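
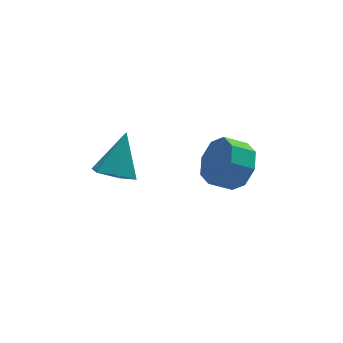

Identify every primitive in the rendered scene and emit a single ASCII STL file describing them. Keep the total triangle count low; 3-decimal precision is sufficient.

solid 
facet normal -0.449 -0.472 -0.759
outer loop
vertex -0.949 -1.052 2.234
vertex -1.609 -1.179 2.704
vertex -1.555 -0.499 2.249
endloop
endfacet
facet normal 0.635 0.705 -0.315
outer loop
vertex -0.949 -1.052 2.234
vertex -1.555 -0.499 2.249
vertex -0.831 -0.361 4.016
endloop
endfacet
facet normal -0.449 -0.472 -0.759
outer loop
vertex -1.555 -0.499 2.249
vertex -1.609 -1.179 2.704
vertex -2.215 -0.626 2.719
endloop
endfacet
facet normal -0.189 0.982 0.001
outer loop
vertex -1.555 -0.499 2.249
vertex -2.215 -0.626 2.719
vertex -0.831 -0.361 4.016
endloop
endfacet
facet normal -0.450 -0.473 -0.757
outer loop
vertex -2.215 -0.626 2.719
vertex -1.609 -1.179 2.704
vertex -2.268 -1.306 3.175
endloop
endfacet
facet normal -0.653 0.456 0.604
outer loop
vertex -2.215 -0.626 2.719
vertex -2.268 -1.306 3.175
vertex -0.831 -0.361 4.016
endloop
endfacet
facet normal -0.450 -0.473 -0.757
outer loop
vertex -2.268 -1.306 3.175
vertex -1.609 -1.179 2.704
vertex -1.663 -1.858 3.16
endloop
endfacet
facet normal -0.294 -0.346 0.891
outer loop
vertex -2.268 -1.306 3.175
vertex -1.663 -1.858 3.16
vertex -0.831 -0.361 4.016
endloop
endfacet
facet normal -0.449 -0.473 -0.758
outer loop
vertex -1.663 -1.858 3.16
vertex -1.609 -1.179 2.704
vertex -1.003 -1.732 2.69
endloop
endfacet
facet normal 0.529 -0.623 0.576
outer loop
vertex -1.663 -1.858 3.16
vertex -1.003 -1.732 2.69
vertex -0.831 -0.361 4.016
endloop
endfacet
facet normal -0.449 -0.473 -0.758
outer loop
vertex -1.003 -1.732 2.69
vertex -1.609 -1.179 2.704
vertex -0.949 -1.052 2.234
endloop
endfacet
facet normal 0.995 -0.098 -0.028
outer loop
vertex -1.003 -1.732 2.69
vertex -0.949 -1.052 2.234
vertex -0.831 -0.361 4.016
endloop
endfacet
facet normal 0.827 -0.149 -0.542
outer loop
vertex 3.495 -0.821 2.183
vertex 2.978 -1.376 1.546
vertex 3.198 -0.413 1.617
endloop
endfacet
facet normal 0.403 0.830 0.386
outer loop
vertex 3.495 -0.821 2.183
vertex 3.198 -0.413 1.617
vertex 2.66 -0.67 2.73
endloop
endfacet
facet normal 0.404 0.829 0.387
outer loop
vertex 2.66 -0.67 2.73
vertex 3.198 -0.413 1.617
vertex 2.363 -0.262 2.165
endloop
endfacet
facet normal -0.826 0.150 0.543
outer loop
vertex 2.66 -0.67 2.73
vertex 2.363 -0.262 2.165
vertex 2.142 -1.224 2.094
endloop
endfacet
facet normal 0.827 -0.149 -0.542
outer loop
vertex 3.198 -0.413 1.617
vertex 2.978 -1.376 1.546
vertex 2.772 -0.569 1.01
endloop
endfacet
facet normal 0.008 0.967 -0.254
outer loop
vertex 3.198 -0.413 1.617
vertex 2.772 -0.569 1.01
vertex 2.363 -0.262 2.165
endloop
endfacet
facet normal 0.008 0.967 -0.254
outer loop
vertex 2.363 -0.262 2.165
vertex 2.772 -0.569 1.01
vertex 1.937 -0.418 1.558
endloop
endfacet
facet normal -0.827 0.150 0.542
outer loop
vertex 2.363 -0.262 2.165
vertex 1.937 -0.418 1.558
vertex 2.142 -1.224 2.094
endloop
endfacet
facet normal 0.827 -0.149 -0.542
outer loop
vertex 2.772 -0.569 1.01
vertex 2.978 -1.376 1.546
vertex 2.467 -1.197 0.717
endloop
endfacet
facet normal -0.392 0.538 -0.746
outer loop
vertex 2.772 -0.569 1.01
vertex 2.467 -1.197 0.717
vertex 1.937 -0.418 1.558
endloop
endfacet
facet normal -0.392 0.539 -0.746
outer loop
vertex 1.937 -0.418 1.558
vertex 2.467 -1.197 0.717
vertex 1.631 -1.046 1.265
endloop
endfacet
facet normal -0.827 0.150 0.542
outer loop
vertex 1.937 -0.418 1.558
vertex 1.631 -1.046 1.265
vertex 2.142 -1.224 2.094
endloop
endfacet
facet normal 0.827 -0.151 -0.542
outer loop
vertex 2.467 -1.197 0.717
vertex 2.978 -1.376 1.546
vertex 2.46 -1.93 0.91
endloop
endfacet
facet normal -0.562 -0.206 -0.801
outer loop
vertex 2.467 -1.197 0.717
vertex 2.46 -1.93 0.91
vertex 1.631 -1.046 1.265
endloop
endfacet
facet normal -0.562 -0.205 -0.801
outer loop
vertex 1.631 -1.046 1.265
vertex 2.46 -1.93 0.91
vertex 1.625 -1.779 1.457
endloop
endfacet
facet normal -0.827 0.149 0.542
outer loop
vertex 1.631 -1.046 1.265
vertex 1.625 -1.779 1.457
vertex 2.142 -1.224 2.094
endloop
endfacet
facet normal 0.826 -0.150 -0.543
outer loop
vertex 2.46 -1.93 0.91
vertex 2.978 -1.376 1.546
vertex 2.757 -2.338 1.475
endloop
endfacet
facet normal -0.403 -0.829 -0.387
outer loop
vertex 2.46 -1.93 0.91
vertex 2.757 -2.338 1.475
vertex 1.625 -1.779 1.457
endloop
endfacet
facet normal -0.403 -0.829 -0.386
outer loop
vertex 1.625 -1.779 1.457
vertex 2.757 -2.338 1.475
vertex 1.922 -2.187 2.023
endloop
endfacet
facet normal -0.827 0.149 0.542
outer loop
vertex 1.625 -1.779 1.457
vertex 1.922 -2.187 2.023
vertex 2.142 -1.224 2.094
endloop
endfacet
facet normal 0.827 -0.150 -0.542
outer loop
vertex 2.757 -2.338 1.475
vertex 2.978 -1.376 1.546
vertex 3.183 -2.182 2.082
endloop
endfacet
facet normal -0.008 -0.967 0.254
outer loop
vertex 2.757 -2.338 1.475
vertex 3.183 -2.182 2.082
vertex 1.922 -2.187 2.023
endloop
endfacet
facet normal -0.008 -0.967 0.254
outer loop
vertex 1.922 -2.187 2.023
vertex 3.183 -2.182 2.082
vertex 2.348 -2.031 2.63
endloop
endfacet
facet normal -0.827 0.149 0.542
outer loop
vertex 1.922 -2.187 2.023
vertex 2.348 -2.031 2.63
vertex 2.142 -1.224 2.094
endloop
endfacet
facet normal 0.827 -0.150 -0.542
outer loop
vertex 3.183 -2.182 2.082
vertex 2.978 -1.376 1.546
vertex 3.489 -1.554 2.375
endloop
endfacet
facet normal 0.392 -0.539 0.746
outer loop
vertex 3.183 -2.182 2.082
vertex 3.489 -1.554 2.375
vertex 2.348 -2.031 2.63
endloop
endfacet
facet normal 0.392 -0.538 0.746
outer loop
vertex 2.348 -2.031 2.63
vertex 3.489 -1.554 2.375
vertex 2.653 -1.403 2.923
endloop
endfacet
facet normal -0.827 0.149 0.542
outer loop
vertex 2.348 -2.031 2.63
vertex 2.653 -1.403 2.923
vertex 2.142 -1.224 2.094
endloop
endfacet
facet normal 0.827 -0.149 -0.542
outer loop
vertex 3.489 -1.554 2.375
vertex 2.978 -1.376 1.546
vertex 3.495 -0.821 2.183
endloop
endfacet
facet normal 0.562 0.205 0.801
outer loop
vertex 3.489 -1.554 2.375
vertex 3.495 -0.821 2.183
vertex 2.653 -1.403 2.923
endloop
endfacet
facet normal 0.562 0.206 0.801
outer loop
vertex 2.653 -1.403 2.923
vertex 3.495 -0.821 2.183
vertex 2.66 -0.67 2.73
endloop
endfacet
facet normal -0.827 0.151 0.542
outer loop
vertex 2.653 -1.403 2.923
vertex 2.66 -0.67 2.73
vertex 2.142 -1.224 2.094
endloop
endfacet

endsolid


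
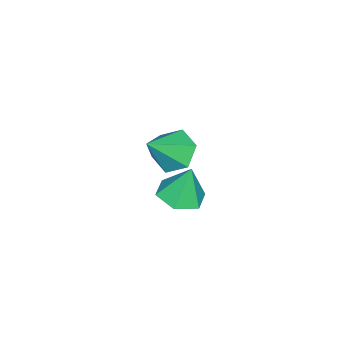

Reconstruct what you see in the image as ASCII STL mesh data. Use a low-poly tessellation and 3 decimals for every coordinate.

solid 
facet normal 0.096 -0.233 -0.968
outer loop
vertex 3.025 2.327 -1.192
vertex 2.547 2.851 -1.366
vertex 3.26 3.004 -1.332
endloop
endfacet
facet normal 0.787 -0.149 0.599
outer loop
vertex 3.025 2.327 -1.192
vertex 3.26 3.004 -1.332
vertex 2.433 3.129 -0.214
endloop
endfacet
facet normal 0.096 -0.233 -0.968
outer loop
vertex 3.26 3.004 -1.332
vertex 2.547 2.851 -1.366
vertex 2.782 3.528 -1.506
endloop
endfacet
facet normal 0.617 0.689 0.380
outer loop
vertex 3.26 3.004 -1.332
vertex 2.782 3.528 -1.506
vertex 2.433 3.129 -0.214
endloop
endfacet
facet normal 0.095 -0.233 -0.968
outer loop
vertex 2.782 3.528 -1.506
vertex 2.547 2.851 -1.366
vertex 2.069 3.375 -1.539
endloop
endfacet
facet normal -0.214 0.948 0.235
outer loop
vertex 2.782 3.528 -1.506
vertex 2.069 3.375 -1.539
vertex 2.433 3.129 -0.214
endloop
endfacet
facet normal 0.095 -0.233 -0.968
outer loop
vertex 2.069 3.375 -1.539
vertex 2.547 2.851 -1.366
vertex 1.834 2.698 -1.399
endloop
endfacet
facet normal -0.877 0.368 0.309
outer loop
vertex 2.069 3.375 -1.539
vertex 1.834 2.698 -1.399
vertex 2.433 3.129 -0.214
endloop
endfacet
facet normal 0.095 -0.233 -0.968
outer loop
vertex 1.834 2.698 -1.399
vertex 2.547 2.851 -1.366
vertex 2.312 2.174 -1.226
endloop
endfacet
facet normal -0.707 -0.470 0.528
outer loop
vertex 1.834 2.698 -1.399
vertex 2.312 2.174 -1.226
vertex 2.433 3.129 -0.214
endloop
endfacet
facet normal 0.096 -0.233 -0.968
outer loop
vertex 2.312 2.174 -1.226
vertex 2.547 2.851 -1.366
vertex 3.025 2.327 -1.192
endloop
endfacet
facet normal 0.124 -0.729 0.673
outer loop
vertex 2.312 2.174 -1.226
vertex 3.025 2.327 -1.192
vertex 2.433 3.129 -0.214
endloop
endfacet
facet normal -0.679 0.278 -0.680
outer loop
vertex -0.517 1.616 -3.231
vertex -0.939 0.954 -3.08
vertex -1.082 1.622 -2.664
endloop
endfacet
facet normal 0.472 0.751 0.462
outer loop
vertex -0.517 1.616 -3.231
vertex -1.082 1.622 -2.664
vertex 0.059 0.546 -2.08
endloop
endfacet
facet normal -0.679 0.278 -0.679
outer loop
vertex -1.082 1.622 -2.664
vertex -0.939 0.954 -3.08
vertex -1.504 0.959 -2.513
endloop
endfacet
facet normal -0.173 0.322 0.931
outer loop
vertex -1.082 1.622 -2.664
vertex -1.504 0.959 -2.513
vertex 0.059 0.546 -2.08
endloop
endfacet
facet normal -0.679 0.278 -0.679
outer loop
vertex -1.504 0.959 -2.513
vertex -0.939 0.954 -3.08
vertex -1.361 0.291 -2.929
endloop
endfacet
facet normal -0.355 -0.548 0.758
outer loop
vertex -1.504 0.959 -2.513
vertex -1.361 0.291 -2.929
vertex 0.059 0.546 -2.08
endloop
endfacet
facet normal -0.679 0.277 -0.680
outer loop
vertex -1.361 0.291 -2.929
vertex -0.939 0.954 -3.08
vertex -0.796 0.285 -3.495
endloop
endfacet
facet normal 0.107 -0.987 0.117
outer loop
vertex -1.361 0.291 -2.929
vertex -0.796 0.285 -3.495
vertex 0.059 0.546 -2.08
endloop
endfacet
facet normal -0.679 0.277 -0.680
outer loop
vertex -0.796 0.285 -3.495
vertex -0.939 0.954 -3.08
vertex -0.374 0.948 -3.646
endloop
endfacet
facet normal 0.752 -0.558 -0.351
outer loop
vertex -0.796 0.285 -3.495
vertex -0.374 0.948 -3.646
vertex 0.059 0.546 -2.08
endloop
endfacet
facet normal -0.678 0.277 -0.680
outer loop
vertex -0.374 0.948 -3.646
vertex -0.939 0.954 -3.08
vertex -0.517 1.616 -3.231
endloop
endfacet
facet normal 0.934 0.311 -0.178
outer loop
vertex -0.374 0.948 -3.646
vertex -0.517 1.616 -3.231
vertex 0.059 0.546 -2.08
endloop
endfacet

endsolid


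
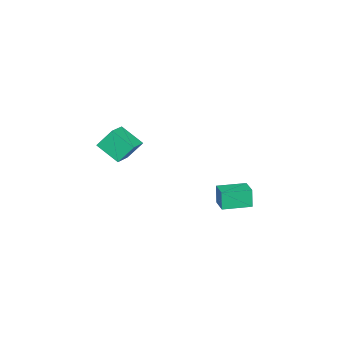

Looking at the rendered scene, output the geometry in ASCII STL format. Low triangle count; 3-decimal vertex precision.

solid 
facet normal -0.950 -0.026 -0.310
outer loop
vertex 2.276 -3.461 2.451
vertex 2.527 -2.068 1.565
vertex 2.665 -4.249 1.323
endloop
endfacet
facet normal -0.151 -0.834 0.531
outer loop
vertex 4.053 -4.212 1.775
vertex 2.276 -3.461 2.451
vertex 2.665 -4.249 1.323
endloop
endfacet
facet normal -0.950 -0.026 -0.310
outer loop
vertex 2.665 -4.249 1.323
vertex 2.527 -2.068 1.565
vertex 2.916 -2.856 0.437
endloop
endfacet
facet normal 0.272 -0.551 -0.789
outer loop
vertex 2.916 -2.856 0.437
vertex 4.053 -4.212 1.775
vertex 2.665 -4.249 1.323
endloop
endfacet
facet normal -0.272 0.551 0.789
outer loop
vertex 2.276 -3.461 2.451
vertex 3.915 -2.031 2.017
vertex 2.527 -2.068 1.565
endloop
endfacet
facet normal -0.151 -0.834 0.531
outer loop
vertex 3.664 -3.424 2.903
vertex 2.276 -3.461 2.451
vertex 4.053 -4.212 1.775
endloop
endfacet
facet normal -0.272 0.551 0.789
outer loop
vertex 3.664 -3.424 2.903
vertex 3.915 -2.031 2.017
vertex 2.276 -3.461 2.451
endloop
endfacet
facet normal 0.151 0.834 -0.531
outer loop
vertex 2.527 -2.068 1.565
vertex 3.915 -2.031 2.017
vertex 2.916 -2.856 0.437
endloop
endfacet
facet normal 0.272 -0.551 -0.789
outer loop
vertex 4.304 -2.819 0.889
vertex 4.053 -4.212 1.775
vertex 2.916 -2.856 0.437
endloop
endfacet
facet normal 0.151 0.834 -0.531
outer loop
vertex 2.916 -2.856 0.437
vertex 3.915 -2.031 2.017
vertex 4.304 -2.819 0.889
endloop
endfacet
facet normal 0.950 0.026 0.310
outer loop
vertex 4.304 -2.819 0.889
vertex 3.664 -3.424 2.903
vertex 4.053 -4.212 1.775
endloop
endfacet
facet normal 0.950 0.026 0.310
outer loop
vertex 3.915 -2.031 2.017
vertex 3.664 -3.424 2.903
vertex 4.304 -2.819 0.889
endloop
endfacet
facet normal -0.570 0.822 -0.018
outer loop
vertex 2.762 4.124 -0.05
vertex 3.737 4.805 0.169
vertex 2.954 4.231 -1.24
endloop
endfacet
facet normal -0.806 -0.564 -0.181
outer loop
vertex 3.923 2.835 -1.209
vertex 2.762 4.124 -0.05
vertex 2.954 4.231 -1.24
endloop
endfacet
facet normal -0.570 0.821 -0.018
outer loop
vertex 2.954 4.231 -1.24
vertex 3.737 4.805 0.169
vertex 3.929 4.913 -1.021
endloop
endfacet
facet normal 0.159 0.089 -0.983
outer loop
vertex 3.929 4.913 -1.021
vertex 3.923 2.835 -1.209
vertex 2.954 4.231 -1.24
endloop
endfacet
facet normal -0.159 -0.089 0.983
outer loop
vertex 2.762 4.124 -0.05
vertex 4.706 3.409 0.2
vertex 3.737 4.805 0.169
endloop
endfacet
facet normal -0.806 -0.563 -0.181
outer loop
vertex 3.731 2.727 -0.019
vertex 2.762 4.124 -0.05
vertex 3.923 2.835 -1.209
endloop
endfacet
facet normal -0.159 -0.088 0.983
outer loop
vertex 3.731 2.727 -0.019
vertex 4.706 3.409 0.2
vertex 2.762 4.124 -0.05
endloop
endfacet
facet normal 0.806 0.563 0.181
outer loop
vertex 3.737 4.805 0.169
vertex 4.706 3.409 0.2
vertex 3.929 4.913 -1.021
endloop
endfacet
facet normal 0.159 0.089 -0.983
outer loop
vertex 4.898 3.516 -0.99
vertex 3.923 2.835 -1.209
vertex 3.929 4.913 -1.021
endloop
endfacet
facet normal 0.806 0.563 0.181
outer loop
vertex 3.929 4.913 -1.021
vertex 4.706 3.409 0.2
vertex 4.898 3.516 -0.99
endloop
endfacet
facet normal 0.570 -0.822 0.017
outer loop
vertex 4.898 3.516 -0.99
vertex 3.731 2.727 -0.019
vertex 3.923 2.835 -1.209
endloop
endfacet
facet normal 0.570 -0.821 0.018
outer loop
vertex 4.706 3.409 0.2
vertex 3.731 2.727 -0.019
vertex 4.898 3.516 -0.99
endloop
endfacet

endsolid


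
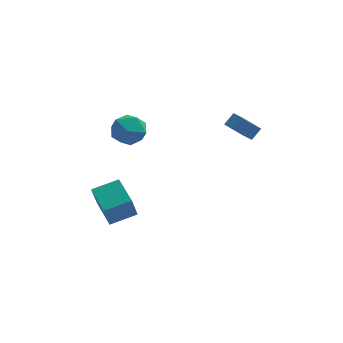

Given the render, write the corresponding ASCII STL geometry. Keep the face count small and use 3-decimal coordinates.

solid 
facet normal -0.589 0.799 -0.120
outer loop
vertex 3.307 3.738 4.398
vertex 4.364 4.325 3.12
vertex 2.788 3.258 3.749
endloop
endfacet
facet normal -0.600 -0.334 0.727
outer loop
vertex 3.336 2.515 3.86
vertex 3.307 3.738 4.398
vertex 2.788 3.258 3.749
endloop
endfacet
facet normal -0.589 0.799 -0.120
outer loop
vertex 2.788 3.258 3.749
vertex 4.364 4.325 3.12
vertex 3.845 3.845 2.47
endloop
endfacet
facet normal -0.541 -0.500 -0.676
outer loop
vertex 3.845 3.845 2.47
vertex 3.336 2.515 3.86
vertex 2.788 3.258 3.749
endloop
endfacet
facet normal 0.541 0.500 0.677
outer loop
vertex 3.307 3.738 4.398
vertex 4.912 3.582 3.231
vertex 4.364 4.325 3.12
endloop
endfacet
facet normal -0.601 -0.334 0.726
outer loop
vertex 3.855 2.995 4.51
vertex 3.307 3.738 4.398
vertex 3.336 2.515 3.86
endloop
endfacet
facet normal 0.540 0.501 0.676
outer loop
vertex 3.855 2.995 4.51
vertex 4.912 3.582 3.231
vertex 3.307 3.738 4.398
endloop
endfacet
facet normal 0.600 0.334 -0.726
outer loop
vertex 4.364 4.325 3.12
vertex 4.912 3.582 3.231
vertex 3.845 3.845 2.47
endloop
endfacet
facet normal -0.540 -0.500 -0.677
outer loop
vertex 4.393 3.102 2.582
vertex 3.336 2.515 3.86
vertex 3.845 3.845 2.47
endloop
endfacet
facet normal 0.601 0.333 -0.727
outer loop
vertex 3.845 3.845 2.47
vertex 4.912 3.582 3.231
vertex 4.393 3.102 2.582
endloop
endfacet
facet normal 0.589 -0.799 0.120
outer loop
vertex 4.393 3.102 2.582
vertex 3.855 2.995 4.51
vertex 3.336 2.515 3.86
endloop
endfacet
facet normal 0.589 -0.799 0.120
outer loop
vertex 4.912 3.582 3.231
vertex 3.855 2.995 4.51
vertex 4.393 3.102 2.582
endloop
endfacet
facet normal 0.263 0.961 0.083
outer loop
vertex -2.794 4.648 2.257
vertex -2.96 4.586 3.496
vertex -1.841 4.323 3.001
endloop
endfacet
facet normal 0.591 0.654 -0.471
outer loop
vertex -2.794 4.648 2.257
vertex -1.841 4.323 3.001
vertex -2.028 3.716 1.924
endloop
endfacet
facet normal 0.090 0.400 -0.912
outer loop
vertex -2.794 4.648 2.257
vertex -2.028 3.716 1.924
vertex -3.262 3.603 1.752
endloop
endfacet
facet normal -0.549 0.550 -0.630
outer loop
vertex -2.794 4.648 2.257
vertex -3.262 3.603 1.752
vertex -3.838 4.141 2.724
endloop
endfacet
facet normal -0.442 0.897 -0.014
outer loop
vertex -2.794 4.648 2.257
vertex -3.838 4.141 2.724
vertex -2.96 4.586 3.496
endloop
endfacet
facet normal 0.969 0.101 -0.225
outer loop
vertex -2.028 3.716 1.924
vertex -1.841 4.323 3.001
vertex -1.722 3.079 2.956
endloop
endfacet
facet normal 0.438 0.598 0.671
outer loop
vertex -1.841 4.323 3.001
vertex -2.96 4.586 3.496
vertex -2.298 3.617 3.928
endloop
endfacet
facet normal -0.702 0.494 0.513
outer loop
vertex -2.96 4.586 3.496
vertex -3.838 4.141 2.724
vertex -3.532 3.504 3.756
endloop
endfacet
facet normal -0.874 -0.066 -0.481
outer loop
vertex -3.838 4.141 2.724
vertex -3.262 3.603 1.752
vertex -3.719 2.897 2.679
endloop
endfacet
facet normal 0.159 -0.309 -0.938
outer loop
vertex -3.262 3.603 1.752
vertex -2.028 3.716 1.924
vertex -2.6 2.634 2.184
endloop
endfacet
facet normal 0.549 -0.550 0.630
outer loop
vertex -2.766 2.572 3.423
vertex -1.722 3.079 2.956
vertex -2.298 3.617 3.928
endloop
endfacet
facet normal -0.090 -0.400 0.912
outer loop
vertex -2.766 2.572 3.423
vertex -2.298 3.617 3.928
vertex -3.532 3.504 3.756
endloop
endfacet
facet normal -0.591 -0.654 0.471
outer loop
vertex -2.766 2.572 3.423
vertex -3.532 3.504 3.756
vertex -3.719 2.897 2.679
endloop
endfacet
facet normal -0.263 -0.961 -0.083
outer loop
vertex -2.766 2.572 3.423
vertex -3.719 2.897 2.679
vertex -2.6 2.634 2.184
endloop
endfacet
facet normal 0.442 -0.897 0.014
outer loop
vertex -2.766 2.572 3.423
vertex -2.6 2.634 2.184
vertex -1.722 3.079 2.956
endloop
endfacet
facet normal 0.874 0.066 0.481
outer loop
vertex -2.298 3.617 3.928
vertex -1.722 3.079 2.956
vertex -1.841 4.323 3.001
endloop
endfacet
facet normal -0.159 0.309 0.938
outer loop
vertex -3.532 3.504 3.756
vertex -2.298 3.617 3.928
vertex -2.96 4.586 3.496
endloop
endfacet
facet normal -0.969 -0.101 0.225
outer loop
vertex -3.719 2.897 2.679
vertex -3.532 3.504 3.756
vertex -3.838 4.141 2.724
endloop
endfacet
facet normal -0.438 -0.598 -0.671
outer loop
vertex -2.6 2.634 2.184
vertex -3.719 2.897 2.679
vertex -3.262 3.603 1.752
endloop
endfacet
facet normal 0.702 -0.494 -0.513
outer loop
vertex -1.722 3.079 2.956
vertex -2.6 2.634 2.184
vertex -2.028 3.716 1.924
endloop
endfacet
facet normal -0.892 -0.357 -0.278
outer loop
vertex -3.885 -1.006 -0.969
vertex -4.76 0.773 -0.448
vertex -3.62 -0.398 -2.599
endloop
endfacet
facet normal 0.427 -0.868 -0.254
outer loop
vertex -2.06 0.227 -2.112
vertex -3.885 -1.006 -0.969
vertex -3.62 -0.398 -2.599
endloop
endfacet
facet normal -0.892 -0.357 -0.278
outer loop
vertex -3.62 -0.398 -2.599
vertex -4.76 0.773 -0.448
vertex -4.495 1.381 -2.078
endloop
endfacet
facet normal 0.151 0.345 -0.926
outer loop
vertex -4.495 1.381 -2.078
vertex -2.06 0.227 -2.112
vertex -3.62 -0.398 -2.599
endloop
endfacet
facet normal -0.151 -0.345 0.926
outer loop
vertex -3.885 -1.006 -0.969
vertex -3.2 1.398 0.039
vertex -4.76 0.773 -0.448
endloop
endfacet
facet normal 0.427 -0.868 -0.254
outer loop
vertex -2.325 -0.381 -0.482
vertex -3.885 -1.006 -0.969
vertex -2.06 0.227 -2.112
endloop
endfacet
facet normal -0.151 -0.345 0.926
outer loop
vertex -2.325 -0.381 -0.482
vertex -3.2 1.398 0.039
vertex -3.885 -1.006 -0.969
endloop
endfacet
facet normal -0.427 0.868 0.254
outer loop
vertex -4.76 0.773 -0.448
vertex -3.2 1.398 0.039
vertex -4.495 1.381 -2.078
endloop
endfacet
facet normal 0.151 0.345 -0.926
outer loop
vertex -2.935 2.006 -1.591
vertex -2.06 0.227 -2.112
vertex -4.495 1.381 -2.078
endloop
endfacet
facet normal -0.427 0.868 0.254
outer loop
vertex -4.495 1.381 -2.078
vertex -3.2 1.398 0.039
vertex -2.935 2.006 -1.591
endloop
endfacet
facet normal 0.892 0.357 0.278
outer loop
vertex -2.935 2.006 -1.591
vertex -2.325 -0.381 -0.482
vertex -2.06 0.227 -2.112
endloop
endfacet
facet normal 0.892 0.357 0.278
outer loop
vertex -3.2 1.398 0.039
vertex -2.325 -0.381 -0.482
vertex -2.935 2.006 -1.591
endloop
endfacet

endsolid


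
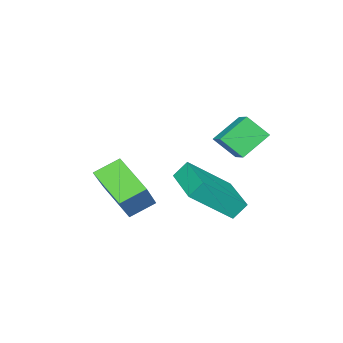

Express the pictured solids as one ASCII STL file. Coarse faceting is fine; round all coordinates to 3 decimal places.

solid 
facet normal -0.737 0.489 0.467
outer loop
vertex 1.569 -1.887 -0.416
vertex 1.973 -0.41 -1.324
vertex 0.327 -2.413 -1.824
endloop
endfacet
facet normal -0.227 -0.830 0.510
outer loop
vertex 1.167 -2.97 -2.356
vertex 1.569 -1.887 -0.416
vertex 0.327 -2.413 -1.824
endloop
endfacet
facet normal -0.737 0.489 0.467
outer loop
vertex 0.327 -2.413 -1.824
vertex 1.973 -0.41 -1.324
vertex 0.731 -0.936 -2.732
endloop
endfacet
facet normal -0.637 -0.270 -0.722
outer loop
vertex 0.731 -0.936 -2.732
vertex 1.167 -2.97 -2.356
vertex 0.327 -2.413 -1.824
endloop
endfacet
facet normal 0.637 0.270 0.722
outer loop
vertex 1.569 -1.887 -0.416
vertex 2.813 -0.967 -1.856
vertex 1.973 -0.41 -1.324
endloop
endfacet
facet normal -0.227 -0.830 0.510
outer loop
vertex 2.409 -2.444 -0.948
vertex 1.569 -1.887 -0.416
vertex 1.167 -2.97 -2.356
endloop
endfacet
facet normal 0.637 0.270 0.722
outer loop
vertex 2.409 -2.444 -0.948
vertex 2.813 -0.967 -1.856
vertex 1.569 -1.887 -0.416
endloop
endfacet
facet normal 0.227 0.830 -0.510
outer loop
vertex 1.973 -0.41 -1.324
vertex 2.813 -0.967 -1.856
vertex 0.731 -0.936 -2.732
endloop
endfacet
facet normal -0.637 -0.270 -0.722
outer loop
vertex 1.571 -1.493 -3.264
vertex 1.167 -2.97 -2.356
vertex 0.731 -0.936 -2.732
endloop
endfacet
facet normal 0.227 0.830 -0.510
outer loop
vertex 0.731 -0.936 -2.732
vertex 2.813 -0.967 -1.856
vertex 1.571 -1.493 -3.264
endloop
endfacet
facet normal 0.737 -0.489 -0.467
outer loop
vertex 1.571 -1.493 -3.264
vertex 2.409 -2.444 -0.948
vertex 1.167 -2.97 -2.356
endloop
endfacet
facet normal 0.737 -0.489 -0.467
outer loop
vertex 2.813 -0.967 -1.856
vertex 2.409 -2.444 -0.948
vertex 1.571 -1.493 -3.264
endloop
endfacet
facet normal -0.765 0.287 0.577
outer loop
vertex -0.973 1.433 1.595
vertex -0.375 2.149 2.031
vertex -1.292 2.184 0.799
endloop
endfacet
facet normal -0.581 -0.695 -0.423
outer loop
vertex -0.245 1.791 0.009
vertex -0.973 1.433 1.595
vertex -1.292 2.184 0.799
endloop
endfacet
facet normal -0.765 0.287 0.577
outer loop
vertex -1.292 2.184 0.799
vertex -0.375 2.149 2.031
vertex -0.694 2.9 1.235
endloop
endfacet
facet normal -0.280 0.659 -0.698
outer loop
vertex -0.694 2.9 1.235
vertex -0.245 1.791 0.009
vertex -1.292 2.184 0.799
endloop
endfacet
facet normal 0.280 -0.659 0.698
outer loop
vertex -0.973 1.433 1.595
vertex 0.672 1.756 1.241
vertex -0.375 2.149 2.031
endloop
endfacet
facet normal -0.581 -0.695 -0.423
outer loop
vertex 0.074 1.04 0.805
vertex -0.973 1.433 1.595
vertex -0.245 1.791 0.009
endloop
endfacet
facet normal 0.280 -0.659 0.698
outer loop
vertex 0.074 1.04 0.805
vertex 0.672 1.756 1.241
vertex -0.973 1.433 1.595
endloop
endfacet
facet normal 0.581 0.695 0.423
outer loop
vertex -0.375 2.149 2.031
vertex 0.672 1.756 1.241
vertex -0.694 2.9 1.235
endloop
endfacet
facet normal -0.280 0.659 -0.698
outer loop
vertex 0.353 2.507 0.445
vertex -0.245 1.791 0.009
vertex -0.694 2.9 1.235
endloop
endfacet
facet normal 0.581 0.695 0.423
outer loop
vertex -0.694 2.9 1.235
vertex 0.672 1.756 1.241
vertex 0.353 2.507 0.445
endloop
endfacet
facet normal 0.765 -0.287 -0.577
outer loop
vertex 0.353 2.507 0.445
vertex 0.074 1.04 0.805
vertex -0.245 1.791 0.009
endloop
endfacet
facet normal 0.765 -0.287 -0.577
outer loop
vertex 0.672 1.756 1.241
vertex 0.074 1.04 0.805
vertex 0.353 2.507 0.445
endloop
endfacet
facet normal -0.619 -0.785 0.027
outer loop
vertex 0.1 -0.024 -0.638
vertex -1.195 0.95 -1.989
vertex 0.497 -0.358 -1.26
endloop
endfacet
facet normal 0.614 -0.462 0.640
outer loop
vertex 1.715 1.19 -1.311
vertex 0.1 -0.024 -0.638
vertex 0.497 -0.358 -1.26
endloop
endfacet
facet normal -0.618 -0.785 0.026
outer loop
vertex 0.497 -0.358 -1.26
vertex -1.195 0.95 -1.989
vertex -0.798 0.617 -2.611
endloop
endfacet
facet normal 0.491 -0.412 -0.768
outer loop
vertex -0.798 0.617 -2.611
vertex 1.715 1.19 -1.311
vertex 0.497 -0.358 -1.26
endloop
endfacet
facet normal -0.491 0.412 0.768
outer loop
vertex 0.1 -0.024 -0.638
vertex 0.023 2.498 -2.04
vertex -1.195 0.95 -1.989
endloop
endfacet
facet normal 0.614 -0.462 0.640
outer loop
vertex 1.318 1.523 -0.689
vertex 0.1 -0.024 -0.638
vertex 1.715 1.19 -1.311
endloop
endfacet
facet normal -0.491 0.412 0.768
outer loop
vertex 1.318 1.523 -0.689
vertex 0.023 2.498 -2.04
vertex 0.1 -0.024 -0.638
endloop
endfacet
facet normal -0.614 0.462 -0.640
outer loop
vertex -1.195 0.95 -1.989
vertex 0.023 2.498 -2.04
vertex -0.798 0.617 -2.611
endloop
endfacet
facet normal 0.491 -0.412 -0.768
outer loop
vertex 0.42 2.164 -2.662
vertex 1.715 1.19 -1.311
vertex -0.798 0.617 -2.611
endloop
endfacet
facet normal -0.614 0.462 -0.640
outer loop
vertex -0.798 0.617 -2.611
vertex 0.023 2.498 -2.04
vertex 0.42 2.164 -2.662
endloop
endfacet
facet normal 0.618 0.786 -0.026
outer loop
vertex 0.42 2.164 -2.662
vertex 1.318 1.523 -0.689
vertex 1.715 1.19 -1.311
endloop
endfacet
facet normal 0.619 0.785 -0.027
outer loop
vertex 0.023 2.498 -2.04
vertex 1.318 1.523 -0.689
vertex 0.42 2.164 -2.662
endloop
endfacet

endsolid


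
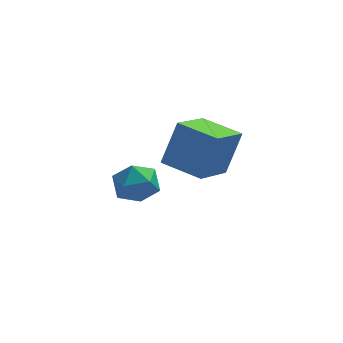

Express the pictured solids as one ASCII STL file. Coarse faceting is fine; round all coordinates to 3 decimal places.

solid 
facet normal -0.474 -0.766 0.434
outer loop
vertex -0.745 0.393 1.419
vertex -2.224 1.405 1.592
vertex -1.381 -0.229 -0.372
endloop
endfacet
facet normal 0.821 -0.563 -0.096
outer loop
vertex -0.376 1.395 -1.292
vertex -0.745 0.393 1.419
vertex -1.381 -0.229 -0.372
endloop
endfacet
facet normal -0.474 -0.766 0.434
outer loop
vertex -1.381 -0.229 -0.372
vertex -2.224 1.405 1.592
vertex -2.859 0.783 -0.199
endloop
endfacet
facet normal -0.318 -0.311 -0.896
outer loop
vertex -2.859 0.783 -0.199
vertex -0.376 1.395 -1.292
vertex -1.381 -0.229 -0.372
endloop
endfacet
facet normal 0.318 0.311 0.896
outer loop
vertex -0.745 0.393 1.419
vertex -1.219 3.029 0.672
vertex -2.224 1.405 1.592
endloop
endfacet
facet normal 0.821 -0.562 -0.096
outer loop
vertex 0.259 2.017 0.499
vertex -0.745 0.393 1.419
vertex -0.376 1.395 -1.292
endloop
endfacet
facet normal 0.318 0.311 0.896
outer loop
vertex 0.259 2.017 0.499
vertex -1.219 3.029 0.672
vertex -0.745 0.393 1.419
endloop
endfacet
facet normal -0.821 0.562 0.096
outer loop
vertex -2.224 1.405 1.592
vertex -1.219 3.029 0.672
vertex -2.859 0.783 -0.199
endloop
endfacet
facet normal -0.318 -0.311 -0.896
outer loop
vertex -1.855 2.407 -1.119
vertex -0.376 1.395 -1.292
vertex -2.859 0.783 -0.199
endloop
endfacet
facet normal -0.821 0.562 0.096
outer loop
vertex -2.859 0.783 -0.199
vertex -1.219 3.029 0.672
vertex -1.855 2.407 -1.119
endloop
endfacet
facet normal 0.474 0.766 -0.434
outer loop
vertex -1.855 2.407 -1.119
vertex 0.259 2.017 0.499
vertex -0.376 1.395 -1.292
endloop
endfacet
facet normal 0.474 0.766 -0.434
outer loop
vertex -1.219 3.029 0.672
vertex 0.259 2.017 0.499
vertex -1.855 2.407 -1.119
endloop
endfacet
facet normal -0.524 0.485 0.700
outer loop
vertex -4.771 4.126 -3.563
vertex -3.96 4.005 -2.872
vertex -4.002 4.87 -3.503
endloop
endfacet
facet normal -0.696 0.716 0.047
outer loop
vertex -4.771 4.126 -3.563
vertex -4.002 4.87 -3.503
vertex -4.38 4.565 -4.459
endloop
endfacet
facet normal -0.931 0.158 -0.329
outer loop
vertex -4.771 4.126 -3.563
vertex -4.38 4.565 -4.459
vertex -4.573 3.511 -4.419
endloop
endfacet
facet normal -0.904 -0.419 0.092
outer loop
vertex -4.771 4.126 -3.563
vertex -4.573 3.511 -4.419
vertex -4.313 3.165 -3.437
endloop
endfacet
facet normal -0.652 -0.215 0.727
outer loop
vertex -4.771 4.126 -3.563
vertex -4.313 3.165 -3.437
vertex -3.96 4.005 -2.872
endloop
endfacet
facet normal -0.102 0.959 -0.265
outer loop
vertex -4.38 4.565 -4.459
vertex -4.002 4.87 -3.503
vertex -3.327 4.715 -4.323
endloop
endfacet
facet normal 0.177 0.586 0.791
outer loop
vertex -4.002 4.87 -3.503
vertex -3.96 4.005 -2.872
vertex -3.067 4.369 -3.341
endloop
endfacet
facet normal -0.030 -0.549 0.835
outer loop
vertex -3.96 4.005 -2.872
vertex -4.313 3.165 -3.437
vertex -3.26 3.315 -3.301
endloop
endfacet
facet normal -0.437 -0.878 -0.194
outer loop
vertex -4.313 3.165 -3.437
vertex -4.573 3.511 -4.419
vertex -3.638 3.01 -4.257
endloop
endfacet
facet normal -0.482 0.055 -0.875
outer loop
vertex -4.573 3.511 -4.419
vertex -4.38 4.565 -4.459
vertex -3.68 3.875 -4.888
endloop
endfacet
facet normal 0.904 0.419 -0.092
outer loop
vertex -2.869 3.754 -4.197
vertex -3.327 4.715 -4.323
vertex -3.067 4.369 -3.341
endloop
endfacet
facet normal 0.931 -0.158 0.329
outer loop
vertex -2.869 3.754 -4.197
vertex -3.067 4.369 -3.341
vertex -3.26 3.315 -3.301
endloop
endfacet
facet normal 0.696 -0.716 -0.047
outer loop
vertex -2.869 3.754 -4.197
vertex -3.26 3.315 -3.301
vertex -3.638 3.01 -4.257
endloop
endfacet
facet normal 0.524 -0.485 -0.700
outer loop
vertex -2.869 3.754 -4.197
vertex -3.638 3.01 -4.257
vertex -3.68 3.875 -4.888
endloop
endfacet
facet normal 0.652 0.215 -0.727
outer loop
vertex -2.869 3.754 -4.197
vertex -3.68 3.875 -4.888
vertex -3.327 4.715 -4.323
endloop
endfacet
facet normal 0.437 0.878 0.194
outer loop
vertex -3.067 4.369 -3.341
vertex -3.327 4.715 -4.323
vertex -4.002 4.87 -3.503
endloop
endfacet
facet normal 0.482 -0.055 0.875
outer loop
vertex -3.26 3.315 -3.301
vertex -3.067 4.369 -3.341
vertex -3.96 4.005 -2.872
endloop
endfacet
facet normal 0.102 -0.959 0.265
outer loop
vertex -3.638 3.01 -4.257
vertex -3.26 3.315 -3.301
vertex -4.313 3.165 -3.437
endloop
endfacet
facet normal -0.177 -0.586 -0.791
outer loop
vertex -3.68 3.875 -4.888
vertex -3.638 3.01 -4.257
vertex -4.573 3.511 -4.419
endloop
endfacet
facet normal 0.030 0.549 -0.835
outer loop
vertex -3.327 4.715 -4.323
vertex -3.68 3.875 -4.888
vertex -4.38 4.565 -4.459
endloop
endfacet

endsolid


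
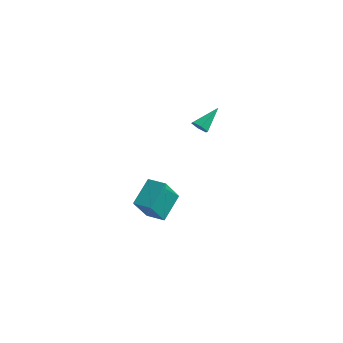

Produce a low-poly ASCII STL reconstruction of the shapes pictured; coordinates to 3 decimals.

solid 
facet normal -0.164 -0.784 -0.598
outer loop
vertex 1.204 1.433 2.279
vertex 0.898 1.719 1.988
vertex 1.397 1.693 1.885
endloop
endfacet
facet normal 0.920 -0.114 0.375
outer loop
vertex 1.204 1.433 2.279
vertex 1.397 1.693 1.885
vertex 1.142 2.881 2.872
endloop
endfacet
facet normal -0.164 -0.784 -0.598
outer loop
vertex 1.397 1.693 1.885
vertex 0.898 1.719 1.988
vertex 1.091 1.979 1.594
endloop
endfacet
facet normal 0.797 0.478 -0.369
outer loop
vertex 1.397 1.693 1.885
vertex 1.091 1.979 1.594
vertex 1.142 2.881 2.872
endloop
endfacet
facet normal -0.164 -0.784 -0.598
outer loop
vertex 1.091 1.979 1.594
vertex 0.898 1.719 1.988
vertex 0.592 2.005 1.697
endloop
endfacet
facet normal -0.076 0.816 -0.573
outer loop
vertex 1.091 1.979 1.594
vertex 0.592 2.005 1.697
vertex 1.142 2.881 2.872
endloop
endfacet
facet normal -0.165 -0.784 -0.598
outer loop
vertex 0.592 2.005 1.697
vertex 0.898 1.719 1.988
vertex 0.4 1.745 2.091
endloop
endfacet
facet normal -0.827 0.562 -0.032
outer loop
vertex 0.592 2.005 1.697
vertex 0.4 1.745 2.091
vertex 1.142 2.881 2.872
endloop
endfacet
facet normal -0.165 -0.784 -0.598
outer loop
vertex 0.4 1.745 2.091
vertex 0.898 1.719 1.988
vertex 0.706 1.459 2.382
endloop
endfacet
facet normal -0.703 -0.029 0.711
outer loop
vertex 0.4 1.745 2.091
vertex 0.706 1.459 2.382
vertex 1.142 2.881 2.872
endloop
endfacet
facet normal -0.165 -0.784 -0.598
outer loop
vertex 0.706 1.459 2.382
vertex 0.898 1.719 1.988
vertex 1.204 1.433 2.279
endloop
endfacet
facet normal 0.170 -0.367 0.914
outer loop
vertex 0.706 1.459 2.382
vertex 1.204 1.433 2.279
vertex 1.142 2.881 2.872
endloop
endfacet
facet normal -0.997 -0.069 -0.036
outer loop
vertex -2.122 1.627 -2.712
vertex -2.144 2.715 -4.183
vertex -1.993 0.273 -3.714
endloop
endfacet
facet normal 0.013 -0.594 0.804
outer loop
vertex -0.956 0.345 -3.677
vertex -2.122 1.627 -2.712
vertex -1.993 0.273 -3.714
endloop
endfacet
facet normal -0.997 -0.069 -0.036
outer loop
vertex -1.993 0.273 -3.714
vertex -2.144 2.715 -4.183
vertex -2.015 1.361 -5.186
endloop
endfacet
facet normal 0.077 -0.801 -0.593
outer loop
vertex -2.015 1.361 -5.186
vertex -0.956 0.345 -3.677
vertex -1.993 0.273 -3.714
endloop
endfacet
facet normal -0.077 0.801 0.594
outer loop
vertex -2.122 1.627 -2.712
vertex -1.107 2.787 -4.146
vertex -2.144 2.715 -4.183
endloop
endfacet
facet normal 0.012 -0.594 0.804
outer loop
vertex -1.085 1.699 -2.674
vertex -2.122 1.627 -2.712
vertex -0.956 0.345 -3.677
endloop
endfacet
facet normal -0.077 0.801 0.593
outer loop
vertex -1.085 1.699 -2.674
vertex -1.107 2.787 -4.146
vertex -2.122 1.627 -2.712
endloop
endfacet
facet normal -0.013 0.594 -0.804
outer loop
vertex -2.144 2.715 -4.183
vertex -1.107 2.787 -4.146
vertex -2.015 1.361 -5.186
endloop
endfacet
facet normal 0.077 -0.801 -0.594
outer loop
vertex -0.978 1.433 -5.148
vertex -0.956 0.345 -3.677
vertex -2.015 1.361 -5.186
endloop
endfacet
facet normal -0.012 0.594 -0.804
outer loop
vertex -2.015 1.361 -5.186
vertex -1.107 2.787 -4.146
vertex -0.978 1.433 -5.148
endloop
endfacet
facet normal 0.997 0.069 0.036
outer loop
vertex -0.978 1.433 -5.148
vertex -1.085 1.699 -2.674
vertex -0.956 0.345 -3.677
endloop
endfacet
facet normal 0.997 0.069 0.036
outer loop
vertex -1.107 2.787 -4.146
vertex -1.085 1.699 -2.674
vertex -0.978 1.433 -5.148
endloop
endfacet

endsolid


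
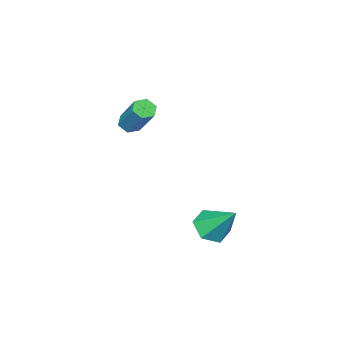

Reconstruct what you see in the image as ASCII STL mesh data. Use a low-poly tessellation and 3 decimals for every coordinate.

solid 
facet normal -0.153 -0.626 -0.765
outer loop
vertex 1.245 -2.376 0.51
vertex 0.697 -2.219 0.491
vertex 1.085 -1.937 0.183
endloop
endfacet
facet normal 0.948 0.127 -0.293
outer loop
vertex 1.245 -2.376 0.51
vertex 1.085 -1.937 0.183
vertex 1.571 -1.037 2.147
endloop
endfacet
facet normal 0.948 0.128 -0.293
outer loop
vertex 1.571 -1.037 2.147
vertex 1.085 -1.937 0.183
vertex 1.411 -0.598 1.821
endloop
endfacet
facet normal 0.153 0.624 0.766
outer loop
vertex 1.571 -1.037 2.147
vertex 1.411 -0.598 1.821
vertex 1.023 -0.881 2.129
endloop
endfacet
facet normal -0.153 -0.625 -0.765
outer loop
vertex 1.085 -1.937 0.183
vertex 0.697 -2.219 0.491
vertex 0.537 -1.781 0.165
endloop
endfacet
facet normal 0.229 0.731 -0.643
outer loop
vertex 1.085 -1.937 0.183
vertex 0.537 -1.781 0.165
vertex 1.411 -0.598 1.821
endloop
endfacet
facet normal 0.230 0.730 -0.643
outer loop
vertex 1.411 -0.598 1.821
vertex 0.537 -1.781 0.165
vertex 0.863 -0.442 1.802
endloop
endfacet
facet normal 0.151 0.625 0.765
outer loop
vertex 1.411 -0.598 1.821
vertex 0.863 -0.442 1.802
vertex 1.023 -0.881 2.129
endloop
endfacet
facet normal -0.153 -0.625 -0.765
outer loop
vertex 0.537 -1.781 0.165
vertex 0.697 -2.219 0.491
vertex 0.149 -2.063 0.473
endloop
endfacet
facet normal -0.717 0.603 -0.351
outer loop
vertex 0.537 -1.781 0.165
vertex 0.149 -2.063 0.473
vertex 0.863 -0.442 1.802
endloop
endfacet
facet normal -0.717 0.603 -0.351
outer loop
vertex 0.863 -0.442 1.802
vertex 0.149 -2.063 0.473
vertex 0.475 -0.724 2.11
endloop
endfacet
facet normal 0.153 0.626 0.765
outer loop
vertex 0.863 -0.442 1.802
vertex 0.475 -0.724 2.11
vertex 1.023 -0.881 2.129
endloop
endfacet
facet normal -0.153 -0.624 -0.766
outer loop
vertex 0.149 -2.063 0.473
vertex 0.697 -2.219 0.491
vertex 0.309 -2.502 0.799
endloop
endfacet
facet normal -0.948 -0.128 0.293
outer loop
vertex 0.149 -2.063 0.473
vertex 0.309 -2.502 0.799
vertex 0.475 -0.724 2.11
endloop
endfacet
facet normal -0.948 -0.127 0.293
outer loop
vertex 0.475 -0.724 2.11
vertex 0.309 -2.502 0.799
vertex 0.635 -1.163 2.437
endloop
endfacet
facet normal 0.153 0.626 0.765
outer loop
vertex 0.475 -0.724 2.11
vertex 0.635 -1.163 2.437
vertex 1.023 -0.881 2.129
endloop
endfacet
facet normal -0.151 -0.625 -0.765
outer loop
vertex 0.309 -2.502 0.799
vertex 0.697 -2.219 0.491
vertex 0.857 -2.658 0.818
endloop
endfacet
facet normal -0.230 -0.730 0.643
outer loop
vertex 0.309 -2.502 0.799
vertex 0.857 -2.658 0.818
vertex 0.635 -1.163 2.437
endloop
endfacet
facet normal -0.229 -0.731 0.643
outer loop
vertex 0.635 -1.163 2.437
vertex 0.857 -2.658 0.818
vertex 1.183 -1.319 2.455
endloop
endfacet
facet normal 0.153 0.625 0.765
outer loop
vertex 0.635 -1.163 2.437
vertex 1.183 -1.319 2.455
vertex 1.023 -0.881 2.129
endloop
endfacet
facet normal -0.153 -0.626 -0.765
outer loop
vertex 0.857 -2.658 0.818
vertex 0.697 -2.219 0.491
vertex 1.245 -2.376 0.51
endloop
endfacet
facet normal 0.717 -0.603 0.351
outer loop
vertex 0.857 -2.658 0.818
vertex 1.245 -2.376 0.51
vertex 1.183 -1.319 2.455
endloop
endfacet
facet normal 0.717 -0.603 0.351
outer loop
vertex 1.183 -1.319 2.455
vertex 1.245 -2.376 0.51
vertex 1.571 -1.037 2.147
endloop
endfacet
facet normal 0.153 0.625 0.765
outer loop
vertex 1.183 -1.319 2.455
vertex 1.571 -1.037 2.147
vertex 1.023 -0.881 2.129
endloop
endfacet
facet normal 0.065 -0.670 -0.739
outer loop
vertex 1.669 3.395 -3.578
vertex 0.815 3.107 -3.392
vertex 0.949 3.787 -3.997
endloop
endfacet
facet normal 0.550 0.814 -0.184
outer loop
vertex 1.669 3.395 -3.578
vertex 0.949 3.787 -3.997
vertex 0.685 4.433 -1.928
endloop
endfacet
facet normal 0.065 -0.670 -0.739
outer loop
vertex 0.949 3.787 -3.997
vertex 0.815 3.107 -3.392
vertex 0.096 3.499 -3.811
endloop
endfacet
facet normal -0.365 0.874 -0.320
outer loop
vertex 0.949 3.787 -3.997
vertex 0.096 3.499 -3.811
vertex 0.685 4.433 -1.928
endloop
endfacet
facet normal 0.066 -0.669 -0.740
outer loop
vertex 0.096 3.499 -3.811
vertex 0.815 3.107 -3.392
vertex -0.039 2.818 -3.207
endloop
endfacet
facet normal -0.940 0.311 0.140
outer loop
vertex 0.096 3.499 -3.811
vertex -0.039 2.818 -3.207
vertex 0.685 4.433 -1.928
endloop
endfacet
facet normal 0.066 -0.669 -0.740
outer loop
vertex -0.039 2.818 -3.207
vertex 0.815 3.107 -3.392
vertex 0.681 2.426 -2.788
endloop
endfacet
facet normal -0.599 -0.314 0.736
outer loop
vertex -0.039 2.818 -3.207
vertex 0.681 2.426 -2.788
vertex 0.685 4.433 -1.928
endloop
endfacet
facet normal 0.066 -0.669 -0.740
outer loop
vertex 0.681 2.426 -2.788
vertex 0.815 3.107 -3.392
vertex 1.534 2.715 -2.973
endloop
endfacet
facet normal 0.316 -0.374 0.872
outer loop
vertex 0.681 2.426 -2.788
vertex 1.534 2.715 -2.973
vertex 0.685 4.433 -1.928
endloop
endfacet
facet normal 0.065 -0.670 -0.739
outer loop
vertex 1.534 2.715 -2.973
vertex 0.815 3.107 -3.392
vertex 1.669 3.395 -3.578
endloop
endfacet
facet normal 0.891 0.190 0.412
outer loop
vertex 1.534 2.715 -2.973
vertex 1.669 3.395 -3.578
vertex 0.685 4.433 -1.928
endloop
endfacet

endsolid


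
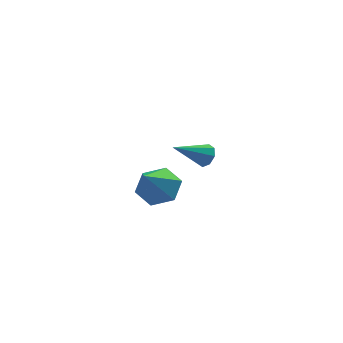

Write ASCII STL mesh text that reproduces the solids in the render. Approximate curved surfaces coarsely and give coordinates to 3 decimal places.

solid 
facet normal 0.299 0.659 -0.690
outer loop
vertex -0.173 -2.834 -1.829
vertex -1.1 -2.771 -2.17
vertex -0.793 -2.16 -1.454
endloop
endfacet
facet normal 0.538 0.026 0.843
outer loop
vertex -0.173 -2.834 -1.829
vertex -0.793 -2.16 -1.454
vertex -1.68 -4.049 -0.83
endloop
endfacet
facet normal 0.299 0.659 -0.690
outer loop
vertex -0.793 -2.16 -1.454
vertex -1.1 -2.771 -2.17
vertex -1.72 -2.097 -1.796
endloop
endfacet
facet normal -0.289 0.420 0.860
outer loop
vertex -0.793 -2.16 -1.454
vertex -1.72 -2.097 -1.796
vertex -1.68 -4.049 -0.83
endloop
endfacet
facet normal 0.299 0.658 -0.691
outer loop
vertex -1.72 -2.097 -1.796
vertex -1.1 -2.771 -2.17
vertex -2.027 -2.708 -2.511
endloop
endfacet
facet normal -0.946 0.128 0.297
outer loop
vertex -1.72 -2.097 -1.796
vertex -2.027 -2.708 -2.511
vertex -1.68 -4.049 -0.83
endloop
endfacet
facet normal 0.299 0.658 -0.691
outer loop
vertex -2.027 -2.708 -2.511
vertex -1.1 -2.771 -2.17
vertex -1.407 -3.383 -2.886
endloop
endfacet
facet normal -0.780 -0.558 -0.284
outer loop
vertex -2.027 -2.708 -2.511
vertex -1.407 -3.383 -2.886
vertex -1.68 -4.049 -0.83
endloop
endfacet
facet normal 0.299 0.658 -0.691
outer loop
vertex -1.407 -3.383 -2.886
vertex -1.1 -2.771 -2.17
vertex -0.479 -3.446 -2.544
endloop
endfacet
facet normal 0.047 -0.952 -0.302
outer loop
vertex -1.407 -3.383 -2.886
vertex -0.479 -3.446 -2.544
vertex -1.68 -4.049 -0.83
endloop
endfacet
facet normal 0.299 0.658 -0.691
outer loop
vertex -0.479 -3.446 -2.544
vertex -1.1 -2.771 -2.17
vertex -0.173 -2.834 -1.829
endloop
endfacet
facet normal 0.705 -0.659 0.262
outer loop
vertex -0.479 -3.446 -2.544
vertex -0.173 -2.834 -1.829
vertex -1.68 -4.049 -0.83
endloop
endfacet
facet normal 0.784 0.376 -0.494
outer loop
vertex 1.286 2.087 -2.681
vertex 0.931 2.168 -3.182
vertex 1.077 2.513 -2.688
endloop
endfacet
facet normal 0.178 0.104 0.979
outer loop
vertex 1.286 2.087 -2.681
vertex 1.077 2.513 -2.688
vertex -0.471 1.492 -2.298
endloop
endfacet
facet normal 0.782 0.378 -0.495
outer loop
vertex 1.077 2.513 -2.688
vertex 0.931 2.168 -3.182
vertex 0.781 2.736 -2.985
endloop
endfacet
facet normal -0.242 0.644 0.725
outer loop
vertex 1.077 2.513 -2.688
vertex 0.781 2.736 -2.985
vertex -0.471 1.492 -2.298
endloop
endfacet
facet normal 0.783 0.378 -0.494
outer loop
vertex 0.781 2.736 -2.985
vertex 0.931 2.168 -3.182
vertex 0.574 2.627 -3.397
endloop
endfacet
facet normal -0.660 0.739 0.136
outer loop
vertex 0.781 2.736 -2.985
vertex 0.574 2.627 -3.397
vertex -0.471 1.492 -2.298
endloop
endfacet
facet normal 0.783 0.377 -0.494
outer loop
vertex 0.574 2.627 -3.397
vertex 0.931 2.168 -3.182
vertex 0.575 2.249 -3.684
endloop
endfacet
facet normal -0.831 0.335 -0.444
outer loop
vertex 0.574 2.627 -3.397
vertex 0.575 2.249 -3.684
vertex -0.471 1.492 -2.298
endloop
endfacet
facet normal 0.783 0.378 -0.494
outer loop
vertex 0.575 2.249 -3.684
vertex 0.931 2.168 -3.182
vertex 0.785 1.823 -3.677
endloop
endfacet
facet normal -0.655 -0.334 -0.677
outer loop
vertex 0.575 2.249 -3.684
vertex 0.785 1.823 -3.677
vertex -0.471 1.492 -2.298
endloop
endfacet
facet normal 0.783 0.378 -0.494
outer loop
vertex 0.785 1.823 -3.677
vertex 0.931 2.168 -3.182
vertex 1.08 1.6 -3.38
endloop
endfacet
facet normal -0.235 -0.875 -0.424
outer loop
vertex 0.785 1.823 -3.677
vertex 1.08 1.6 -3.38
vertex -0.471 1.492 -2.298
endloop
endfacet
facet normal 0.782 0.378 -0.495
outer loop
vertex 1.08 1.6 -3.38
vertex 0.931 2.168 -3.182
vertex 1.288 1.709 -2.968
endloop
endfacet
facet normal 0.182 -0.969 0.164
outer loop
vertex 1.08 1.6 -3.38
vertex 1.288 1.709 -2.968
vertex -0.471 1.492 -2.298
endloop
endfacet
facet normal 0.783 0.379 -0.494
outer loop
vertex 1.288 1.709 -2.968
vertex 0.931 2.168 -3.182
vertex 1.286 2.087 -2.681
endloop
endfacet
facet normal 0.354 -0.564 0.746
outer loop
vertex 1.288 1.709 -2.968
vertex 1.286 2.087 -2.681
vertex -0.471 1.492 -2.298
endloop
endfacet

endsolid


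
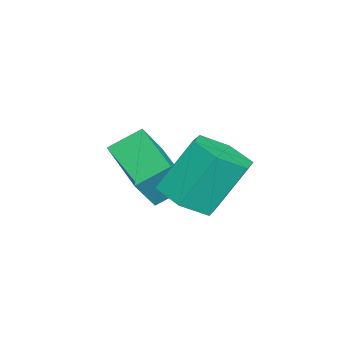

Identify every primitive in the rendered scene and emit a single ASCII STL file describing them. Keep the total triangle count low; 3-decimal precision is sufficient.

solid 
facet normal -0.519 0.285 -0.806
outer loop
vertex 0.623 1.314 -0.728
vertex 2.117 2.514 -1.266
vertex 1.089 0.465 -1.329
endloop
endfacet
facet normal -0.750 -0.603 0.270
outer loop
vertex 1.743 0.106 -0.314
vertex 0.623 1.314 -0.728
vertex 1.089 0.465 -1.329
endloop
endfacet
facet normal -0.519 0.285 -0.806
outer loop
vertex 1.089 0.465 -1.329
vertex 2.117 2.514 -1.266
vertex 2.583 1.665 -1.867
endloop
endfacet
facet normal 0.409 -0.745 -0.527
outer loop
vertex 2.583 1.665 -1.867
vertex 1.743 0.106 -0.314
vertex 1.089 0.465 -1.329
endloop
endfacet
facet normal -0.409 0.745 0.527
outer loop
vertex 0.623 1.314 -0.728
vertex 2.771 2.155 -0.251
vertex 2.117 2.514 -1.266
endloop
endfacet
facet normal -0.750 -0.603 0.270
outer loop
vertex 1.277 0.955 0.287
vertex 0.623 1.314 -0.728
vertex 1.743 0.106 -0.314
endloop
endfacet
facet normal -0.409 0.745 0.527
outer loop
vertex 1.277 0.955 0.287
vertex 2.771 2.155 -0.251
vertex 0.623 1.314 -0.728
endloop
endfacet
facet normal 0.750 0.603 -0.270
outer loop
vertex 2.117 2.514 -1.266
vertex 2.771 2.155 -0.251
vertex 2.583 1.665 -1.867
endloop
endfacet
facet normal 0.409 -0.745 -0.527
outer loop
vertex 3.237 1.306 -0.852
vertex 1.743 0.106 -0.314
vertex 2.583 1.665 -1.867
endloop
endfacet
facet normal 0.750 0.603 -0.270
outer loop
vertex 2.583 1.665 -1.867
vertex 2.771 2.155 -0.251
vertex 3.237 1.306 -0.852
endloop
endfacet
facet normal 0.519 -0.285 0.806
outer loop
vertex 3.237 1.306 -0.852
vertex 1.277 0.955 0.287
vertex 1.743 0.106 -0.314
endloop
endfacet
facet normal 0.519 -0.285 0.806
outer loop
vertex 2.771 2.155 -0.251
vertex 1.277 0.955 0.287
vertex 3.237 1.306 -0.852
endloop
endfacet
facet normal 0.241 -0.464 -0.852
outer loop
vertex 4.803 2.896 -0.518
vertex 3.902 2.844 -0.744
vertex 4.405 3.582 -1.004
endloop
endfacet
facet normal 0.871 0.491 -0.020
outer loop
vertex 4.803 2.896 -0.518
vertex 4.405 3.582 -1.004
vertex 4.358 3.749 1.051
endloop
endfacet
facet normal 0.871 0.490 -0.020
outer loop
vertex 4.358 3.749 1.051
vertex 4.405 3.582 -1.004
vertex 3.961 4.435 0.565
endloop
endfacet
facet normal -0.242 0.464 0.852
outer loop
vertex 4.358 3.749 1.051
vertex 3.961 4.435 0.565
vertex 3.458 3.696 0.824
endloop
endfacet
facet normal 0.241 -0.464 -0.852
outer loop
vertex 4.405 3.582 -1.004
vertex 3.902 2.844 -0.744
vertex 3.504 3.53 -1.23
endloop
endfacet
facet normal 0.065 0.884 -0.462
outer loop
vertex 4.405 3.582 -1.004
vertex 3.504 3.53 -1.23
vertex 3.961 4.435 0.565
endloop
endfacet
facet normal 0.065 0.884 -0.462
outer loop
vertex 3.961 4.435 0.565
vertex 3.504 3.53 -1.23
vertex 3.06 4.383 0.339
endloop
endfacet
facet normal -0.241 0.463 0.853
outer loop
vertex 3.961 4.435 0.565
vertex 3.06 4.383 0.339
vertex 3.458 3.696 0.824
endloop
endfacet
facet normal 0.242 -0.463 -0.852
outer loop
vertex 3.504 3.53 -1.23
vertex 3.902 2.844 -0.744
vertex 3.002 2.791 -0.971
endloop
endfacet
facet normal -0.806 0.393 -0.442
outer loop
vertex 3.504 3.53 -1.23
vertex 3.002 2.791 -0.971
vertex 3.06 4.383 0.339
endloop
endfacet
facet normal -0.806 0.393 -0.442
outer loop
vertex 3.06 4.383 0.339
vertex 3.002 2.791 -0.971
vertex 2.557 3.644 0.598
endloop
endfacet
facet normal -0.241 0.463 0.853
outer loop
vertex 3.06 4.383 0.339
vertex 2.557 3.644 0.598
vertex 3.458 3.696 0.824
endloop
endfacet
facet normal 0.242 -0.464 -0.852
outer loop
vertex 3.002 2.791 -0.971
vertex 3.902 2.844 -0.744
vertex 3.399 2.105 -0.485
endloop
endfacet
facet normal -0.871 -0.490 0.020
outer loop
vertex 3.002 2.791 -0.971
vertex 3.399 2.105 -0.485
vertex 2.557 3.644 0.598
endloop
endfacet
facet normal -0.871 -0.491 0.020
outer loop
vertex 2.557 3.644 0.598
vertex 3.399 2.105 -0.485
vertex 2.955 2.958 1.084
endloop
endfacet
facet normal -0.241 0.464 0.852
outer loop
vertex 2.557 3.644 0.598
vertex 2.955 2.958 1.084
vertex 3.458 3.696 0.824
endloop
endfacet
facet normal 0.241 -0.463 -0.853
outer loop
vertex 3.399 2.105 -0.485
vertex 3.902 2.844 -0.744
vertex 4.3 2.157 -0.259
endloop
endfacet
facet normal -0.065 -0.884 0.462
outer loop
vertex 3.399 2.105 -0.485
vertex 4.3 2.157 -0.259
vertex 2.955 2.958 1.084
endloop
endfacet
facet normal -0.065 -0.884 0.462
outer loop
vertex 2.955 2.958 1.084
vertex 4.3 2.157 -0.259
vertex 3.856 3.01 1.31
endloop
endfacet
facet normal -0.241 0.464 0.852
outer loop
vertex 2.955 2.958 1.084
vertex 3.856 3.01 1.31
vertex 3.458 3.696 0.824
endloop
endfacet
facet normal 0.241 -0.463 -0.853
outer loop
vertex 4.3 2.157 -0.259
vertex 3.902 2.844 -0.744
vertex 4.803 2.896 -0.518
endloop
endfacet
facet normal 0.806 -0.394 0.442
outer loop
vertex 4.3 2.157 -0.259
vertex 4.803 2.896 -0.518
vertex 3.856 3.01 1.31
endloop
endfacet
facet normal 0.806 -0.393 0.442
outer loop
vertex 3.856 3.01 1.31
vertex 4.803 2.896 -0.518
vertex 4.358 3.749 1.051
endloop
endfacet
facet normal -0.242 0.463 0.852
outer loop
vertex 3.856 3.01 1.31
vertex 4.358 3.749 1.051
vertex 3.458 3.696 0.824
endloop
endfacet

endsolid


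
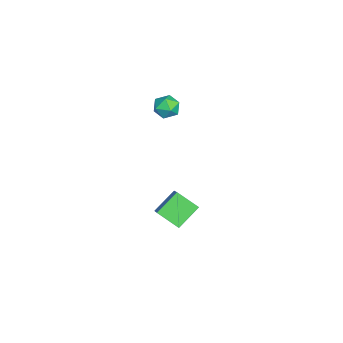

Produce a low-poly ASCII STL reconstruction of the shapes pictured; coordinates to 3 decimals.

solid 
facet normal -0.762 -0.157 -0.628
outer loop
vertex 0.9 1.045 -3.237
vertex 1.28 2.17 -3.979
vertex 1.817 0.149 -4.127
endloop
endfacet
facet normal -0.271 -0.804 0.530
outer loop
vertex 3.28 0.45 -2.921
vertex 0.9 1.045 -3.237
vertex 1.817 0.149 -4.127
endloop
endfacet
facet normal -0.762 -0.156 -0.628
outer loop
vertex 1.817 0.149 -4.127
vertex 1.28 2.17 -3.979
vertex 2.197 1.274 -4.868
endloop
endfacet
facet normal 0.588 -0.574 -0.570
outer loop
vertex 2.197 1.274 -4.868
vertex 3.28 0.45 -2.921
vertex 1.817 0.149 -4.127
endloop
endfacet
facet normal -0.588 0.574 0.570
outer loop
vertex 0.9 1.045 -3.237
vertex 2.743 2.471 -2.773
vertex 1.28 2.17 -3.979
endloop
endfacet
facet normal -0.271 -0.803 0.530
outer loop
vertex 2.363 1.346 -2.032
vertex 0.9 1.045 -3.237
vertex 3.28 0.45 -2.921
endloop
endfacet
facet normal -0.588 0.574 0.570
outer loop
vertex 2.363 1.346 -2.032
vertex 2.743 2.471 -2.773
vertex 0.9 1.045 -3.237
endloop
endfacet
facet normal 0.271 0.803 -0.530
outer loop
vertex 1.28 2.17 -3.979
vertex 2.743 2.471 -2.773
vertex 2.197 1.274 -4.868
endloop
endfacet
facet normal 0.588 -0.574 -0.570
outer loop
vertex 3.66 1.575 -3.663
vertex 3.28 0.45 -2.921
vertex 2.197 1.274 -4.868
endloop
endfacet
facet normal 0.271 0.804 -0.530
outer loop
vertex 2.197 1.274 -4.868
vertex 2.743 2.471 -2.773
vertex 3.66 1.575 -3.663
endloop
endfacet
facet normal 0.762 0.157 0.628
outer loop
vertex 3.66 1.575 -3.663
vertex 2.363 1.346 -2.032
vertex 3.28 0.45 -2.921
endloop
endfacet
facet normal 0.762 0.156 0.628
outer loop
vertex 2.743 2.471 -2.773
vertex 2.363 1.346 -2.032
vertex 3.66 1.575 -3.663
endloop
endfacet
facet normal -0.261 0.394 0.881
outer loop
vertex 0.136 1.219 3.09
vertex -0.409 0.684 3.168
vertex 0.298 0.553 3.436
endloop
endfacet
facet normal 0.434 0.496 0.752
outer loop
vertex 0.136 1.219 3.09
vertex 0.298 0.553 3.436
vertex 0.799 0.862 2.943
endloop
endfacet
facet normal 0.493 0.858 0.141
outer loop
vertex 0.136 1.219 3.09
vertex 0.799 0.862 2.943
vertex 0.402 1.184 2.371
endloop
endfacet
facet normal -0.166 0.980 -0.109
outer loop
vertex 0.136 1.219 3.09
vertex 0.402 1.184 2.371
vertex -0.345 1.073 2.509
endloop
endfacet
facet normal -0.631 0.693 0.348
outer loop
vertex 0.136 1.219 3.09
vertex -0.345 1.073 2.509
vertex -0.409 0.684 3.168
endloop
endfacet
facet normal 0.737 -0.141 0.661
outer loop
vertex 0.799 0.862 2.943
vertex 0.298 0.553 3.436
vertex 0.665 0.107 2.931
endloop
endfacet
facet normal -0.387 -0.309 0.869
outer loop
vertex 0.298 0.553 3.436
vertex -0.409 0.684 3.168
vertex -0.082 -0.004 3.069
endloop
endfacet
facet normal -0.985 0.175 0.007
outer loop
vertex -0.409 0.684 3.168
vertex -0.345 1.073 2.509
vertex -0.479 0.318 2.497
endloop
endfacet
facet normal -0.231 0.640 -0.733
outer loop
vertex -0.345 1.073 2.509
vertex 0.402 1.184 2.371
vertex 0.022 0.627 2.004
endloop
endfacet
facet normal 0.834 0.444 -0.329
outer loop
vertex 0.402 1.184 2.371
vertex 0.799 0.862 2.943
vertex 0.729 0.496 2.272
endloop
endfacet
facet normal 0.166 -0.980 0.109
outer loop
vertex 0.184 -0.039 2.35
vertex 0.665 0.107 2.931
vertex -0.082 -0.004 3.069
endloop
endfacet
facet normal -0.493 -0.858 -0.141
outer loop
vertex 0.184 -0.039 2.35
vertex -0.082 -0.004 3.069
vertex -0.479 0.318 2.497
endloop
endfacet
facet normal -0.434 -0.496 -0.752
outer loop
vertex 0.184 -0.039 2.35
vertex -0.479 0.318 2.497
vertex 0.022 0.627 2.004
endloop
endfacet
facet normal 0.261 -0.394 -0.881
outer loop
vertex 0.184 -0.039 2.35
vertex 0.022 0.627 2.004
vertex 0.729 0.496 2.272
endloop
endfacet
facet normal 0.631 -0.693 -0.348
outer loop
vertex 0.184 -0.039 2.35
vertex 0.729 0.496 2.272
vertex 0.665 0.107 2.931
endloop
endfacet
facet normal 0.231 -0.640 0.733
outer loop
vertex -0.082 -0.004 3.069
vertex 0.665 0.107 2.931
vertex 0.298 0.553 3.436
endloop
endfacet
facet normal -0.834 -0.444 0.329
outer loop
vertex -0.479 0.318 2.497
vertex -0.082 -0.004 3.069
vertex -0.409 0.684 3.168
endloop
endfacet
facet normal -0.737 0.141 -0.661
outer loop
vertex 0.022 0.627 2.004
vertex -0.479 0.318 2.497
vertex -0.345 1.073 2.509
endloop
endfacet
facet normal 0.387 0.309 -0.869
outer loop
vertex 0.729 0.496 2.272
vertex 0.022 0.627 2.004
vertex 0.402 1.184 2.371
endloop
endfacet
facet normal 0.985 -0.175 -0.007
outer loop
vertex 0.665 0.107 2.931
vertex 0.729 0.496 2.272
vertex 0.799 0.862 2.943
endloop
endfacet

endsolid


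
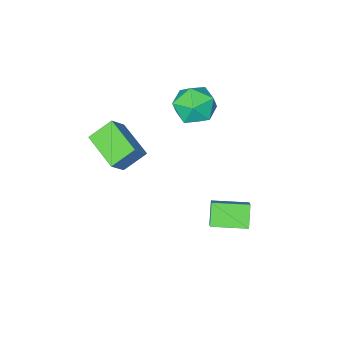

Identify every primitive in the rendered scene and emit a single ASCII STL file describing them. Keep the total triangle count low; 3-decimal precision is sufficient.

solid 
facet normal -0.021 0.913 0.406
outer loop
vertex -1.131 -0.867 1.4
vertex -1.577 -1.239 2.213
vertex -0.58 -1.195 2.166
endloop
endfacet
facet normal 0.540 0.841 -0.029
outer loop
vertex -1.131 -0.867 1.4
vertex -0.58 -1.195 2.166
vertex -0.306 -1.403 1.228
endloop
endfacet
facet normal 0.296 0.673 -0.678
outer loop
vertex -1.131 -0.867 1.4
vertex -0.306 -1.403 1.228
vertex -1.133 -1.575 0.696
endloop
endfacet
facet normal -0.417 0.642 -0.644
outer loop
vertex -1.131 -0.867 1.4
vertex -1.133 -1.575 0.696
vertex -1.919 -1.474 1.305
endloop
endfacet
facet normal -0.612 0.790 0.026
outer loop
vertex -1.131 -0.867 1.4
vertex -1.919 -1.474 1.305
vertex -1.577 -1.239 2.213
endloop
endfacet
facet normal 0.933 0.295 0.207
outer loop
vertex -0.306 -1.403 1.228
vertex -0.58 -1.195 2.166
vertex -0.241 -2.106 1.935
endloop
endfacet
facet normal 0.025 0.411 0.911
outer loop
vertex -0.58 -1.195 2.166
vertex -1.577 -1.239 2.213
vertex -1.027 -2.005 2.544
endloop
endfacet
facet normal -0.931 0.212 0.296
outer loop
vertex -1.577 -1.239 2.213
vertex -1.919 -1.474 1.305
vertex -1.854 -2.177 2.012
endloop
endfacet
facet normal -0.615 -0.029 -0.788
outer loop
vertex -1.919 -1.474 1.305
vertex -1.133 -1.575 0.696
vertex -1.58 -2.385 1.074
endloop
endfacet
facet normal 0.538 0.022 -0.843
outer loop
vertex -1.133 -1.575 0.696
vertex -0.306 -1.403 1.228
vertex -0.583 -2.341 1.027
endloop
endfacet
facet normal 0.417 -0.642 0.644
outer loop
vertex -1.029 -2.713 1.84
vertex -0.241 -2.106 1.935
vertex -1.027 -2.005 2.544
endloop
endfacet
facet normal -0.296 -0.673 0.678
outer loop
vertex -1.029 -2.713 1.84
vertex -1.027 -2.005 2.544
vertex -1.854 -2.177 2.012
endloop
endfacet
facet normal -0.540 -0.841 0.029
outer loop
vertex -1.029 -2.713 1.84
vertex -1.854 -2.177 2.012
vertex -1.58 -2.385 1.074
endloop
endfacet
facet normal 0.021 -0.913 -0.406
outer loop
vertex -1.029 -2.713 1.84
vertex -1.58 -2.385 1.074
vertex -0.583 -2.341 1.027
endloop
endfacet
facet normal 0.612 -0.790 -0.026
outer loop
vertex -1.029 -2.713 1.84
vertex -0.583 -2.341 1.027
vertex -0.241 -2.106 1.935
endloop
endfacet
facet normal 0.615 0.029 0.788
outer loop
vertex -1.027 -2.005 2.544
vertex -0.241 -2.106 1.935
vertex -0.58 -1.195 2.166
endloop
endfacet
facet normal -0.538 -0.022 0.843
outer loop
vertex -1.854 -2.177 2.012
vertex -1.027 -2.005 2.544
vertex -1.577 -1.239 2.213
endloop
endfacet
facet normal -0.933 -0.295 -0.207
outer loop
vertex -1.58 -2.385 1.074
vertex -1.854 -2.177 2.012
vertex -1.919 -1.474 1.305
endloop
endfacet
facet normal -0.025 -0.411 -0.911
outer loop
vertex -0.583 -2.341 1.027
vertex -1.58 -2.385 1.074
vertex -1.133 -1.575 0.696
endloop
endfacet
facet normal 0.931 -0.212 -0.296
outer loop
vertex -0.241 -2.106 1.935
vertex -0.583 -2.341 1.027
vertex -0.306 -1.403 1.228
endloop
endfacet
facet normal -0.436 -0.519 0.735
outer loop
vertex -0.293 0.479 -2.397
vertex -1.495 1.391 -2.466
vertex -0.717 -0.132 -3.08
endloop
endfacet
facet normal 0.796 -0.604 0.046
outer loop
vertex -0.245 0.429 -3.874
vertex -0.293 0.479 -2.397
vertex -0.717 -0.132 -3.08
endloop
endfacet
facet normal -0.437 -0.519 0.734
outer loop
vertex -0.717 -0.132 -3.08
vertex -1.495 1.391 -2.466
vertex -1.918 0.78 -3.15
endloop
endfacet
facet normal -0.420 -0.605 -0.677
outer loop
vertex -1.918 0.78 -3.15
vertex -0.245 0.429 -3.874
vertex -0.717 -0.132 -3.08
endloop
endfacet
facet normal 0.420 0.605 0.677
outer loop
vertex -0.293 0.479 -2.397
vertex -1.023 1.952 -3.26
vertex -1.495 1.391 -2.466
endloop
endfacet
facet normal 0.796 -0.603 0.046
outer loop
vertex 0.178 1.04 -3.19
vertex -0.293 0.479 -2.397
vertex -0.245 0.429 -3.874
endloop
endfacet
facet normal 0.420 0.605 0.677
outer loop
vertex 0.178 1.04 -3.19
vertex -1.023 1.952 -3.26
vertex -0.293 0.479 -2.397
endloop
endfacet
facet normal -0.796 0.603 -0.047
outer loop
vertex -1.495 1.391 -2.466
vertex -1.023 1.952 -3.26
vertex -1.918 0.78 -3.15
endloop
endfacet
facet normal -0.420 -0.605 -0.677
outer loop
vertex -1.447 1.341 -3.943
vertex -0.245 0.429 -3.874
vertex -1.918 0.78 -3.15
endloop
endfacet
facet normal -0.796 0.604 -0.046
outer loop
vertex -1.918 0.78 -3.15
vertex -1.023 1.952 -3.26
vertex -1.447 1.341 -3.943
endloop
endfacet
facet normal 0.437 0.520 -0.734
outer loop
vertex -1.447 1.341 -3.943
vertex 0.178 1.04 -3.19
vertex -0.245 0.429 -3.874
endloop
endfacet
facet normal 0.437 0.519 -0.735
outer loop
vertex -1.023 1.952 -3.26
vertex 0.178 1.04 -3.19
vertex -1.447 1.341 -3.943
endloop
endfacet
facet normal -0.614 -0.204 -0.762
outer loop
vertex 1.162 -3.4 0.294
vertex 1.199 -1.755 -0.175
vertex 2.109 -3.621 -0.41
endloop
endfacet
facet normal -0.021 -0.962 0.273
outer loop
vertex 2.821 -3.385 0.475
vertex 1.162 -3.4 0.294
vertex 2.109 -3.621 -0.41
endloop
endfacet
facet normal -0.614 -0.204 -0.762
outer loop
vertex 2.109 -3.621 -0.41
vertex 1.199 -1.755 -0.175
vertex 2.145 -1.977 -0.878
endloop
endfacet
facet normal 0.789 -0.184 -0.586
outer loop
vertex 2.145 -1.977 -0.878
vertex 2.821 -3.385 0.475
vertex 2.109 -3.621 -0.41
endloop
endfacet
facet normal -0.789 0.185 0.586
outer loop
vertex 1.162 -3.4 0.294
vertex 1.911 -1.519 0.71
vertex 1.199 -1.755 -0.175
endloop
endfacet
facet normal -0.021 -0.961 0.275
outer loop
vertex 1.875 -3.163 1.178
vertex 1.162 -3.4 0.294
vertex 2.821 -3.385 0.475
endloop
endfacet
facet normal -0.789 0.184 0.587
outer loop
vertex 1.875 -3.163 1.178
vertex 1.911 -1.519 0.71
vertex 1.162 -3.4 0.294
endloop
endfacet
facet normal 0.022 0.961 -0.274
outer loop
vertex 1.199 -1.755 -0.175
vertex 1.911 -1.519 0.71
vertex 2.145 -1.977 -0.878
endloop
endfacet
facet normal 0.789 -0.185 -0.586
outer loop
vertex 2.858 -1.74 0.006
vertex 2.821 -3.385 0.475
vertex 2.145 -1.977 -0.878
endloop
endfacet
facet normal 0.020 0.961 -0.274
outer loop
vertex 2.145 -1.977 -0.878
vertex 1.911 -1.519 0.71
vertex 2.858 -1.74 0.006
endloop
endfacet
facet normal 0.614 0.204 0.762
outer loop
vertex 2.858 -1.74 0.006
vertex 1.875 -3.163 1.178
vertex 2.821 -3.385 0.475
endloop
endfacet
facet normal 0.614 0.204 0.762
outer loop
vertex 1.911 -1.519 0.71
vertex 1.875 -3.163 1.178
vertex 2.858 -1.74 0.006
endloop
endfacet

endsolid


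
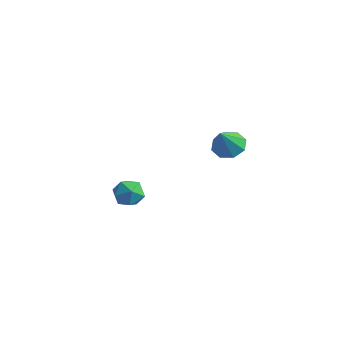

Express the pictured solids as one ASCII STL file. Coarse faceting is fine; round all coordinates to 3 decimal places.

solid 
facet normal -0.958 0.278 -0.074
outer loop
vertex -2.729 -1.639 -3.806
vertex -2.908 -2.14 -3.377
vertex -2.747 -1.521 -3.133
endloop
endfacet
facet normal -0.523 0.837 -0.161
outer loop
vertex -2.729 -1.639 -3.806
vertex -2.747 -1.521 -3.133
vertex -2.234 -1.273 -3.509
endloop
endfacet
facet normal -0.091 0.699 -0.710
outer loop
vertex -2.729 -1.639 -3.806
vertex -2.234 -1.273 -3.509
vertex -2.077 -1.737 -3.986
endloop
endfacet
facet normal -0.259 0.051 -0.965
outer loop
vertex -2.729 -1.639 -3.806
vertex -2.077 -1.737 -3.986
vertex -2.493 -2.273 -3.903
endloop
endfacet
facet normal -0.793 -0.207 -0.573
outer loop
vertex -2.729 -1.639 -3.806
vertex -2.493 -2.273 -3.903
vertex -2.908 -2.14 -3.377
endloop
endfacet
facet normal -0.121 0.896 0.426
outer loop
vertex -2.234 -1.273 -3.509
vertex -2.747 -1.521 -3.133
vertex -2.107 -1.547 -2.897
endloop
endfacet
facet normal -0.825 -0.008 0.565
outer loop
vertex -2.747 -1.521 -3.133
vertex -2.908 -2.14 -3.377
vertex -2.523 -2.083 -2.814
endloop
endfacet
facet normal -0.558 -0.794 -0.240
outer loop
vertex -2.908 -2.14 -3.377
vertex -2.493 -2.273 -3.903
vertex -2.366 -2.547 -3.291
endloop
endfacet
facet normal 0.307 -0.374 -0.875
outer loop
vertex -2.493 -2.273 -3.903
vertex -2.077 -1.737 -3.986
vertex -1.853 -2.299 -3.667
endloop
endfacet
facet normal 0.578 0.672 -0.463
outer loop
vertex -2.077 -1.737 -3.986
vertex -2.234 -1.273 -3.509
vertex -1.692 -1.68 -3.423
endloop
endfacet
facet normal 0.259 -0.051 0.965
outer loop
vertex -1.871 -2.181 -2.994
vertex -2.107 -1.547 -2.897
vertex -2.523 -2.083 -2.814
endloop
endfacet
facet normal 0.091 -0.699 0.710
outer loop
vertex -1.871 -2.181 -2.994
vertex -2.523 -2.083 -2.814
vertex -2.366 -2.547 -3.291
endloop
endfacet
facet normal 0.523 -0.837 0.161
outer loop
vertex -1.871 -2.181 -2.994
vertex -2.366 -2.547 -3.291
vertex -1.853 -2.299 -3.667
endloop
endfacet
facet normal 0.958 -0.278 0.074
outer loop
vertex -1.871 -2.181 -2.994
vertex -1.853 -2.299 -3.667
vertex -1.692 -1.68 -3.423
endloop
endfacet
facet normal 0.793 0.207 0.573
outer loop
vertex -1.871 -2.181 -2.994
vertex -1.692 -1.68 -3.423
vertex -2.107 -1.547 -2.897
endloop
endfacet
facet normal -0.307 0.374 0.875
outer loop
vertex -2.523 -2.083 -2.814
vertex -2.107 -1.547 -2.897
vertex -2.747 -1.521 -3.133
endloop
endfacet
facet normal -0.578 -0.672 0.463
outer loop
vertex -2.366 -2.547 -3.291
vertex -2.523 -2.083 -2.814
vertex -2.908 -2.14 -3.377
endloop
endfacet
facet normal 0.121 -0.896 -0.426
outer loop
vertex -1.853 -2.299 -3.667
vertex -2.366 -2.547 -3.291
vertex -2.493 -2.273 -3.903
endloop
endfacet
facet normal 0.825 0.008 -0.565
outer loop
vertex -1.692 -1.68 -3.423
vertex -1.853 -2.299 -3.667
vertex -2.077 -1.737 -3.986
endloop
endfacet
facet normal 0.558 0.794 0.240
outer loop
vertex -2.107 -1.547 -2.897
vertex -1.692 -1.68 -3.423
vertex -2.234 -1.273 -3.509
endloop
endfacet
facet normal -0.167 0.570 -0.805
outer loop
vertex 2.979 -1.52 0.945
vertex 2.351 -1.634 0.995
vertex 2.751 -1.19 1.226
endloop
endfacet
facet normal 0.852 0.166 0.497
outer loop
vertex 2.979 -1.52 0.945
vertex 2.751 -1.19 1.226
vertex 2.549 -2.306 1.945
endloop
endfacet
facet normal -0.166 0.569 -0.805
outer loop
vertex 2.751 -1.19 1.226
vertex 2.351 -1.634 0.995
vertex 2.288 -1.12 1.371
endloop
endfacet
facet normal 0.328 0.469 0.820
outer loop
vertex 2.751 -1.19 1.226
vertex 2.288 -1.12 1.371
vertex 2.549 -2.306 1.945
endloop
endfacet
facet normal -0.167 0.569 -0.805
outer loop
vertex 2.288 -1.12 1.371
vertex 2.351 -1.634 0.995
vertex 1.863 -1.351 1.296
endloop
endfacet
facet normal -0.343 0.347 0.873
outer loop
vertex 2.288 -1.12 1.371
vertex 1.863 -1.351 1.296
vertex 2.549 -2.306 1.945
endloop
endfacet
facet normal -0.168 0.568 -0.806
outer loop
vertex 1.863 -1.351 1.296
vertex 2.351 -1.634 0.995
vertex 1.724 -1.748 1.045
endloop
endfacet
facet normal -0.769 -0.127 0.626
outer loop
vertex 1.863 -1.351 1.296
vertex 1.724 -1.748 1.045
vertex 2.549 -2.306 1.945
endloop
endfacet
facet normal -0.168 0.569 -0.805
outer loop
vertex 1.724 -1.748 1.045
vertex 2.351 -1.634 0.995
vertex 1.952 -2.078 0.764
endloop
endfacet
facet normal -0.702 -0.676 0.224
outer loop
vertex 1.724 -1.748 1.045
vertex 1.952 -2.078 0.764
vertex 2.549 -2.306 1.945
endloop
endfacet
facet normal -0.166 0.569 -0.806
outer loop
vertex 1.952 -2.078 0.764
vertex 2.351 -1.634 0.995
vertex 2.415 -2.148 0.619
endloop
endfacet
facet normal -0.179 -0.979 -0.099
outer loop
vertex 1.952 -2.078 0.764
vertex 2.415 -2.148 0.619
vertex 2.549 -2.306 1.945
endloop
endfacet
facet normal -0.167 0.569 -0.806
outer loop
vertex 2.415 -2.148 0.619
vertex 2.351 -1.634 0.995
vertex 2.84 -1.917 0.694
endloop
endfacet
facet normal 0.493 -0.857 -0.152
outer loop
vertex 2.415 -2.148 0.619
vertex 2.84 -1.917 0.694
vertex 2.549 -2.306 1.945
endloop
endfacet
facet normal -0.167 0.568 -0.806
outer loop
vertex 2.84 -1.917 0.694
vertex 2.351 -1.634 0.995
vertex 2.979 -1.52 0.945
endloop
endfacet
facet normal 0.919 -0.382 0.095
outer loop
vertex 2.84 -1.917 0.694
vertex 2.979 -1.52 0.945
vertex 2.549 -2.306 1.945
endloop
endfacet

endsolid


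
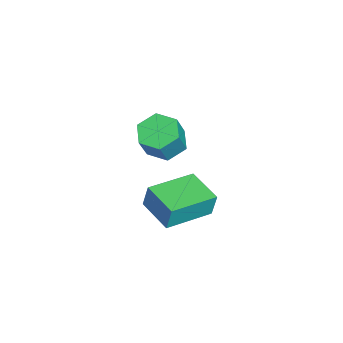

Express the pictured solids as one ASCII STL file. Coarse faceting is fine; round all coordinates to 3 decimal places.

solid 
facet normal -0.452 0.191 -0.871
outer loop
vertex -0.836 -0.925 2.013
vertex -1.247 -0.226 2.38
vertex -0.454 -0.122 1.991
endloop
endfacet
facet normal 0.782 -0.385 -0.490
outer loop
vertex -0.836 -0.925 2.013
vertex -0.454 -0.122 1.991
vertex -0.203 -1.193 3.233
endloop
endfacet
facet normal 0.781 -0.386 -0.491
outer loop
vertex -0.203 -1.193 3.233
vertex -0.454 -0.122 1.991
vertex 0.18 -0.39 3.21
endloop
endfacet
facet normal 0.453 -0.191 0.871
outer loop
vertex -0.203 -1.193 3.233
vertex 0.18 -0.39 3.21
vertex -0.613 -0.494 3.6
endloop
endfacet
facet normal -0.452 0.192 -0.871
outer loop
vertex -0.454 -0.122 1.991
vertex -1.247 -0.226 2.38
vertex -0.864 0.577 2.358
endloop
endfacet
facet normal 0.763 0.588 -0.268
outer loop
vertex -0.454 -0.122 1.991
vertex -0.864 0.577 2.358
vertex 0.18 -0.39 3.21
endloop
endfacet
facet normal 0.763 0.588 -0.268
outer loop
vertex 0.18 -0.39 3.21
vertex -0.864 0.577 2.358
vertex -0.23 0.309 3.577
endloop
endfacet
facet normal 0.453 -0.191 0.871
outer loop
vertex 0.18 -0.39 3.21
vertex -0.23 0.309 3.577
vertex -0.613 -0.494 3.6
endloop
endfacet
facet normal -0.452 0.192 -0.871
outer loop
vertex -0.864 0.577 2.358
vertex -1.247 -0.226 2.38
vertex -1.657 0.473 2.747
endloop
endfacet
facet normal -0.018 0.975 0.224
outer loop
vertex -0.864 0.577 2.358
vertex -1.657 0.473 2.747
vertex -0.23 0.309 3.577
endloop
endfacet
facet normal -0.018 0.975 0.223
outer loop
vertex -0.23 0.309 3.577
vertex -1.657 0.473 2.747
vertex -1.024 0.205 3.967
endloop
endfacet
facet normal 0.453 -0.191 0.871
outer loop
vertex -0.23 0.309 3.577
vertex -1.024 0.205 3.967
vertex -0.613 -0.494 3.6
endloop
endfacet
facet normal -0.453 0.191 -0.871
outer loop
vertex -1.657 0.473 2.747
vertex -1.247 -0.226 2.38
vertex -2.04 -0.33 2.77
endloop
endfacet
facet normal -0.781 0.387 0.490
outer loop
vertex -1.657 0.473 2.747
vertex -2.04 -0.33 2.77
vertex -1.024 0.205 3.967
endloop
endfacet
facet normal -0.781 0.385 0.491
outer loop
vertex -1.024 0.205 3.967
vertex -2.04 -0.33 2.77
vertex -1.406 -0.598 3.989
endloop
endfacet
facet normal 0.452 -0.191 0.871
outer loop
vertex -1.024 0.205 3.967
vertex -1.406 -0.598 3.989
vertex -0.613 -0.494 3.6
endloop
endfacet
facet normal -0.453 0.191 -0.871
outer loop
vertex -2.04 -0.33 2.77
vertex -1.247 -0.226 2.38
vertex -1.63 -1.029 2.403
endloop
endfacet
facet normal -0.763 -0.588 0.268
outer loop
vertex -2.04 -0.33 2.77
vertex -1.63 -1.029 2.403
vertex -1.406 -0.598 3.989
endloop
endfacet
facet normal -0.763 -0.588 0.268
outer loop
vertex -1.406 -0.598 3.989
vertex -1.63 -1.029 2.403
vertex -0.996 -1.297 3.622
endloop
endfacet
facet normal 0.452 -0.192 0.871
outer loop
vertex -1.406 -0.598 3.989
vertex -0.996 -1.297 3.622
vertex -0.613 -0.494 3.6
endloop
endfacet
facet normal -0.453 0.191 -0.871
outer loop
vertex -1.63 -1.029 2.403
vertex -1.247 -0.226 2.38
vertex -0.836 -0.925 2.013
endloop
endfacet
facet normal 0.018 -0.975 -0.224
outer loop
vertex -1.63 -1.029 2.403
vertex -0.836 -0.925 2.013
vertex -0.996 -1.297 3.622
endloop
endfacet
facet normal 0.018 -0.975 -0.224
outer loop
vertex -0.996 -1.297 3.622
vertex -0.836 -0.925 2.013
vertex -0.203 -1.193 3.233
endloop
endfacet
facet normal 0.452 -0.192 0.871
outer loop
vertex -0.996 -1.297 3.622
vertex -0.203 -1.193 3.233
vertex -0.613 -0.494 3.6
endloop
endfacet
facet normal -0.602 0.790 -0.120
outer loop
vertex 1.717 0.896 3.188
vertex 2.937 1.791 2.959
vertex 1.668 0.705 2.177
endloop
endfacet
facet normal -0.798 -0.584 0.149
outer loop
vertex 2.883 -0.891 2.421
vertex 1.717 0.896 3.188
vertex 1.668 0.705 2.177
endloop
endfacet
facet normal -0.601 0.790 -0.121
outer loop
vertex 1.668 0.705 2.177
vertex 2.937 1.791 2.959
vertex 2.888 1.599 1.948
endloop
endfacet
facet normal -0.048 -0.186 -0.981
outer loop
vertex 2.888 1.599 1.948
vertex 2.883 -0.891 2.421
vertex 1.668 0.705 2.177
endloop
endfacet
facet normal 0.048 0.186 0.981
outer loop
vertex 1.717 0.896 3.188
vertex 4.152 0.195 3.203
vertex 2.937 1.791 2.959
endloop
endfacet
facet normal -0.797 -0.585 0.150
outer loop
vertex 2.932 -0.699 3.432
vertex 1.717 0.896 3.188
vertex 2.883 -0.891 2.421
endloop
endfacet
facet normal 0.048 0.186 0.981
outer loop
vertex 2.932 -0.699 3.432
vertex 4.152 0.195 3.203
vertex 1.717 0.896 3.188
endloop
endfacet
facet normal 0.798 0.584 -0.150
outer loop
vertex 2.937 1.791 2.959
vertex 4.152 0.195 3.203
vertex 2.888 1.599 1.948
endloop
endfacet
facet normal -0.048 -0.186 -0.981
outer loop
vertex 4.103 0.004 2.192
vertex 2.883 -0.891 2.421
vertex 2.888 1.599 1.948
endloop
endfacet
facet normal 0.797 0.585 -0.149
outer loop
vertex 2.888 1.599 1.948
vertex 4.152 0.195 3.203
vertex 4.103 0.004 2.192
endloop
endfacet
facet normal 0.602 -0.789 0.121
outer loop
vertex 4.103 0.004 2.192
vertex 2.932 -0.699 3.432
vertex 2.883 -0.891 2.421
endloop
endfacet
facet normal 0.601 -0.790 0.120
outer loop
vertex 4.152 0.195 3.203
vertex 2.932 -0.699 3.432
vertex 4.103 0.004 2.192
endloop
endfacet

endsolid
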